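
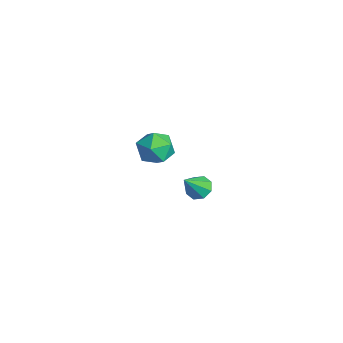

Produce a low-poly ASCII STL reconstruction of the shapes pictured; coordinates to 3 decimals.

solid 
facet normal -0.881 0.466 0.084
outer loop
vertex -0.261 0.066 2.498
vertex -0.487 -0.521 3.38
vertex 0.024 0.428 3.478
endloop
endfacet
facet normal -0.395 0.893 -0.215
outer loop
vertex -0.261 0.066 2.498
vertex 0.024 0.428 3.478
vertex 0.707 0.529 2.644
endloop
endfacet
facet normal -0.152 0.573 -0.805
outer loop
vertex -0.261 0.066 2.498
vertex 0.707 0.529 2.644
vertex 0.619 -0.358 2.03
endloop
endfacet
facet normal -0.489 -0.053 -0.871
outer loop
vertex -0.261 0.066 2.498
vertex 0.619 -0.358 2.03
vertex -0.12 -1.008 2.484
endloop
endfacet
facet normal -0.940 -0.119 -0.320
outer loop
vertex -0.261 0.066 2.498
vertex -0.12 -1.008 2.484
vertex -0.487 -0.521 3.38
endloop
endfacet
facet normal 0.150 0.959 0.239
outer loop
vertex 0.707 0.529 2.644
vertex 0.024 0.428 3.478
vertex 1.08 0.228 3.616
endloop
endfacet
facet normal -0.636 0.267 0.724
outer loop
vertex 0.024 0.428 3.478
vertex -0.487 -0.521 3.38
vertex 0.341 -0.422 4.07
endloop
endfacet
facet normal -0.731 -0.679 0.070
outer loop
vertex -0.487 -0.521 3.38
vertex -0.12 -1.008 2.484
vertex 0.253 -1.309 3.456
endloop
endfacet
facet normal -0.001 -0.572 -0.820
outer loop
vertex -0.12 -1.008 2.484
vertex 0.619 -0.358 2.03
vertex 0.936 -1.208 2.622
endloop
endfacet
facet normal 0.543 0.441 -0.715
outer loop
vertex 0.619 -0.358 2.03
vertex 0.707 0.529 2.644
vertex 1.447 -0.259 2.72
endloop
endfacet
facet normal 0.489 0.053 0.871
outer loop
vertex 1.221 -0.846 3.602
vertex 1.08 0.228 3.616
vertex 0.341 -0.422 4.07
endloop
endfacet
facet normal 0.152 -0.573 0.805
outer loop
vertex 1.221 -0.846 3.602
vertex 0.341 -0.422 4.07
vertex 0.253 -1.309 3.456
endloop
endfacet
facet normal 0.395 -0.893 0.215
outer loop
vertex 1.221 -0.846 3.602
vertex 0.253 -1.309 3.456
vertex 0.936 -1.208 2.622
endloop
endfacet
facet normal 0.881 -0.466 -0.084
outer loop
vertex 1.221 -0.846 3.602
vertex 0.936 -1.208 2.622
vertex 1.447 -0.259 2.72
endloop
endfacet
facet normal 0.940 0.119 0.320
outer loop
vertex 1.221 -0.846 3.602
vertex 1.447 -0.259 2.72
vertex 1.08 0.228 3.616
endloop
endfacet
facet normal 0.001 0.572 0.820
outer loop
vertex 0.341 -0.422 4.07
vertex 1.08 0.228 3.616
vertex 0.024 0.428 3.478
endloop
endfacet
facet normal -0.543 -0.441 0.715
outer loop
vertex 0.253 -1.309 3.456
vertex 0.341 -0.422 4.07
vertex -0.487 -0.521 3.38
endloop
endfacet
facet normal -0.150 -0.959 -0.239
outer loop
vertex 0.936 -1.208 2.622
vertex 0.253 -1.309 3.456
vertex -0.12 -1.008 2.484
endloop
endfacet
facet normal 0.636 -0.267 -0.724
outer loop
vertex 1.447 -0.259 2.72
vertex 0.936 -1.208 2.622
vertex 0.619 -0.358 2.03
endloop
endfacet
facet normal 0.731 0.679 -0.070
outer loop
vertex 1.08 0.228 3.616
vertex 1.447 -0.259 2.72
vertex 0.707 0.529 2.644
endloop
endfacet
facet normal -0.342 0.561 -0.754
outer loop
vertex -2.783 3.585 -3.767
vertex -3.389 3.088 -3.862
vertex -3.263 3.74 -3.434
endloop
endfacet
facet normal 0.594 0.520 0.614
outer loop
vertex -2.783 3.585 -3.767
vertex -3.263 3.74 -3.434
vertex -2.771 2.072 -2.498
endloop
endfacet
facet normal -0.342 0.561 -0.754
outer loop
vertex -3.263 3.74 -3.434
vertex -3.389 3.088 -3.862
vertex -3.818 3.512 -3.352
endloop
endfacet
facet normal -0.065 0.474 0.878
outer loop
vertex -3.263 3.74 -3.434
vertex -3.818 3.512 -3.352
vertex -2.771 2.072 -2.498
endloop
endfacet
facet normal -0.342 0.561 -0.754
outer loop
vertex -3.818 3.512 -3.352
vertex -3.389 3.088 -3.862
vertex -4.121 3.036 -3.569
endloop
endfacet
facet normal -0.609 0.027 0.792
outer loop
vertex -3.818 3.512 -3.352
vertex -4.121 3.036 -3.569
vertex -2.771 2.072 -2.498
endloop
endfacet
facet normal -0.342 0.561 -0.754
outer loop
vertex -4.121 3.036 -3.569
vertex -3.389 3.088 -3.862
vertex -3.995 2.59 -3.958
endloop
endfacet
facet normal -0.722 -0.559 0.407
outer loop
vertex -4.121 3.036 -3.569
vertex -3.995 2.59 -3.958
vertex -2.771 2.072 -2.498
endloop
endfacet
facet normal -0.342 0.562 -0.753
outer loop
vertex -3.995 2.59 -3.958
vertex -3.389 3.088 -3.862
vertex -3.515 2.436 -4.291
endloop
endfacet
facet normal -0.337 -0.940 -0.051
outer loop
vertex -3.995 2.59 -3.958
vertex -3.515 2.436 -4.291
vertex -2.771 2.072 -2.498
endloop
endfacet
facet normal -0.340 0.562 -0.754
outer loop
vertex -3.515 2.436 -4.291
vertex -3.389 3.088 -3.862
vertex -2.961 2.663 -4.372
endloop
endfacet
facet normal 0.320 -0.894 -0.314
outer loop
vertex -3.515 2.436 -4.291
vertex -2.961 2.663 -4.372
vertex -2.771 2.072 -2.498
endloop
endfacet
facet normal -0.342 0.561 -0.754
outer loop
vertex -2.961 2.663 -4.372
vertex -3.389 3.088 -3.862
vertex -2.657 3.139 -4.156
endloop
endfacet
facet normal 0.864 -0.448 -0.229
outer loop
vertex -2.961 2.663 -4.372
vertex -2.657 3.139 -4.156
vertex -2.771 2.072 -2.498
endloop
endfacet
facet normal -0.342 0.561 -0.754
outer loop
vertex -2.657 3.139 -4.156
vertex -3.389 3.088 -3.862
vertex -2.783 3.585 -3.767
endloop
endfacet
facet normal 0.978 0.139 0.157
outer loop
vertex -2.657 3.139 -4.156
vertex -2.783 3.585 -3.767
vertex -2.771 2.072 -2.498
endloop
endfacet

endsolid


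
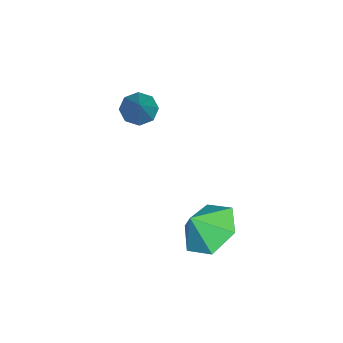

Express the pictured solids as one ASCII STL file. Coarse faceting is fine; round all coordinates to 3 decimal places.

solid 
facet normal -0.282 0.566 -0.775
outer loop
vertex 0.373 2.471 -3.307
vertex -0.643 2.268 -3.086
vertex -0.163 3.106 -2.649
endloop
endfacet
facet normal 0.795 0.043 0.606
outer loop
vertex 0.373 2.471 -3.307
vertex -0.163 3.106 -2.649
vertex -0.357 1.692 -2.294
endloop
endfacet
facet normal -0.281 0.565 -0.775
outer loop
vertex -0.163 3.106 -2.649
vertex -0.643 2.268 -3.086
vertex -1.18 2.903 -2.428
endloop
endfacet
facet normal 0.165 0.219 0.962
outer loop
vertex -0.163 3.106 -2.649
vertex -1.18 2.903 -2.428
vertex -0.357 1.692 -2.294
endloop
endfacet
facet normal -0.281 0.565 -0.775
outer loop
vertex -1.18 2.903 -2.428
vertex -0.643 2.268 -3.086
vertex -1.66 2.065 -2.865
endloop
endfacet
facet normal -0.441 -0.203 0.874
outer loop
vertex -1.18 2.903 -2.428
vertex -1.66 2.065 -2.865
vertex -0.357 1.692 -2.294
endloop
endfacet
facet normal -0.281 0.565 -0.776
outer loop
vertex -1.66 2.065 -2.865
vertex -0.643 2.268 -3.086
vertex -1.124 1.43 -3.522
endloop
endfacet
facet normal -0.418 -0.799 0.432
outer loop
vertex -1.66 2.065 -2.865
vertex -1.124 1.43 -3.522
vertex -0.357 1.692 -2.294
endloop
endfacet
facet normal -0.281 0.565 -0.776
outer loop
vertex -1.124 1.43 -3.522
vertex -0.643 2.268 -3.086
vertex -0.107 1.633 -3.743
endloop
endfacet
facet normal 0.211 -0.975 0.076
outer loop
vertex -1.124 1.43 -3.522
vertex -0.107 1.633 -3.743
vertex -0.357 1.692 -2.294
endloop
endfacet
facet normal -0.282 0.565 -0.776
outer loop
vertex -0.107 1.633 -3.743
vertex -0.643 2.268 -3.086
vertex 0.373 2.471 -3.307
endloop
endfacet
facet normal 0.817 -0.553 0.163
outer loop
vertex -0.107 1.633 -3.743
vertex 0.373 2.471 -3.307
vertex -0.357 1.692 -2.294
endloop
endfacet
facet normal -0.683 -0.122 -0.720
outer loop
vertex -2.989 -0.275 -0.359
vertex -3.435 -0.359 0.078
vertex -3.2 0.138 -0.229
endloop
endfacet
facet normal 0.757 0.514 -0.403
outer loop
vertex -2.989 -0.275 -0.359
vertex -3.2 0.138 -0.229
vertex -2.125 -0.121 1.462
endloop
endfacet
facet normal -0.681 -0.124 -0.722
outer loop
vertex -3.2 0.138 -0.229
vertex -3.435 -0.359 0.078
vertex -3.55 0.26 0.08
endloop
endfacet
facet normal 0.296 0.954 -0.042
outer loop
vertex -3.2 0.138 -0.229
vertex -3.55 0.26 0.08
vertex -2.125 -0.121 1.462
endloop
endfacet
facet normal -0.683 -0.124 -0.720
outer loop
vertex -3.55 0.26 0.08
vertex -3.435 -0.359 0.078
vertex -3.831 0.019 0.388
endloop
endfacet
facet normal -0.223 0.856 0.466
outer loop
vertex -3.55 0.26 0.08
vertex -3.831 0.019 0.388
vertex -2.125 -0.121 1.462
endloop
endfacet
facet normal -0.682 -0.124 -0.720
outer loop
vertex -3.831 0.019 0.388
vertex -3.435 -0.359 0.078
vertex -3.881 -0.443 0.515
endloop
endfacet
facet normal -0.495 0.280 0.823
outer loop
vertex -3.831 0.019 0.388
vertex -3.881 -0.443 0.515
vertex -2.125 -0.121 1.462
endloop
endfacet
facet normal -0.682 -0.125 -0.720
outer loop
vertex -3.881 -0.443 0.515
vertex -3.435 -0.359 0.078
vertex -3.669 -0.857 0.386
endloop
endfacet
facet normal -0.362 -0.441 0.821
outer loop
vertex -3.881 -0.443 0.515
vertex -3.669 -0.857 0.386
vertex -2.125 -0.121 1.462
endloop
endfacet
facet normal -0.683 -0.124 -0.720
outer loop
vertex -3.669 -0.857 0.386
vertex -3.435 -0.359 0.078
vertex -3.32 -0.979 0.076
endloop
endfacet
facet normal 0.100 -0.882 0.460
outer loop
vertex -3.669 -0.857 0.386
vertex -3.32 -0.979 0.076
vertex -2.125 -0.121 1.462
endloop
endfacet
facet normal -0.682 -0.124 -0.721
outer loop
vertex -3.32 -0.979 0.076
vertex -3.435 -0.359 0.078
vertex -3.038 -0.738 -0.232
endloop
endfacet
facet normal 0.618 -0.784 -0.048
outer loop
vertex -3.32 -0.979 0.076
vertex -3.038 -0.738 -0.232
vertex -2.125 -0.121 1.462
endloop
endfacet
facet normal -0.682 -0.125 -0.720
outer loop
vertex -3.038 -0.738 -0.232
vertex -3.435 -0.359 0.078
vertex -2.989 -0.275 -0.359
endloop
endfacet
facet normal 0.891 -0.205 -0.405
outer loop
vertex -3.038 -0.738 -0.232
vertex -2.989 -0.275 -0.359
vertex -2.125 -0.121 1.462
endloop
endfacet

endsolid


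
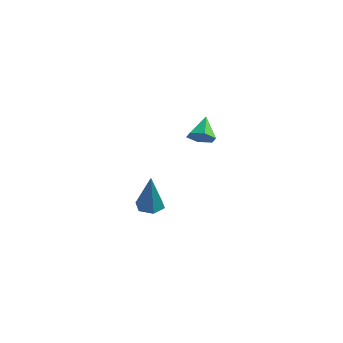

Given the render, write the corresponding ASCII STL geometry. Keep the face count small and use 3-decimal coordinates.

solid 
facet normal -0.123 0.135 -0.983
outer loop
vertex -1.562 1.831 -3.96
vertex -2.233 1.605 -3.907
vertex -2.083 2.295 -3.831
endloop
endfacet
facet normal 0.676 0.679 0.288
outer loop
vertex -1.562 1.831 -3.96
vertex -2.083 2.295 -3.831
vertex -1.967 1.315 -1.793
endloop
endfacet
facet normal -0.123 0.135 -0.983
outer loop
vertex -2.083 2.295 -3.831
vertex -2.233 1.605 -3.907
vertex -2.754 2.069 -3.778
endloop
endfacet
facet normal -0.257 0.865 0.431
outer loop
vertex -2.083 2.295 -3.831
vertex -2.754 2.069 -3.778
vertex -1.967 1.315 -1.793
endloop
endfacet
facet normal -0.123 0.135 -0.983
outer loop
vertex -2.754 2.069 -3.778
vertex -2.233 1.605 -3.907
vertex -2.904 1.379 -3.854
endloop
endfacet
facet normal -0.898 0.150 0.413
outer loop
vertex -2.754 2.069 -3.778
vertex -2.904 1.379 -3.854
vertex -1.967 1.315 -1.793
endloop
endfacet
facet normal -0.123 0.135 -0.983
outer loop
vertex -2.904 1.379 -3.854
vertex -2.233 1.605 -3.907
vertex -2.382 0.915 -3.983
endloop
endfacet
facet normal -0.607 -0.753 0.253
outer loop
vertex -2.904 1.379 -3.854
vertex -2.382 0.915 -3.983
vertex -1.967 1.315 -1.793
endloop
endfacet
facet normal -0.123 0.135 -0.983
outer loop
vertex -2.382 0.915 -3.983
vertex -2.233 1.605 -3.907
vertex -1.711 1.141 -4.036
endloop
endfacet
facet normal 0.325 -0.939 0.110
outer loop
vertex -2.382 0.915 -3.983
vertex -1.711 1.141 -4.036
vertex -1.967 1.315 -1.793
endloop
endfacet
facet normal -0.123 0.135 -0.983
outer loop
vertex -1.711 1.141 -4.036
vertex -2.233 1.605 -3.907
vertex -1.562 1.831 -3.96
endloop
endfacet
facet normal 0.966 -0.223 0.128
outer loop
vertex -1.711 1.141 -4.036
vertex -1.562 1.831 -3.96
vertex -1.967 1.315 -1.793
endloop
endfacet
facet normal 0.304 -0.745 -0.594
outer loop
vertex 2.005 -0.204 3.256
vertex 1.643 0.057 2.743
vertex 2.289 0.247 2.835
endloop
endfacet
facet normal 0.649 0.259 0.715
outer loop
vertex 2.005 -0.204 3.256
vertex 2.289 0.247 2.835
vertex 1.257 1.003 3.497
endloop
endfacet
facet normal 0.304 -0.745 -0.594
outer loop
vertex 2.289 0.247 2.835
vertex 1.643 0.057 2.743
vertex 1.927 0.508 2.322
endloop
endfacet
facet normal 0.589 0.808 -0.005
outer loop
vertex 2.289 0.247 2.835
vertex 1.927 0.508 2.322
vertex 1.257 1.003 3.497
endloop
endfacet
facet normal 0.304 -0.745 -0.594
outer loop
vertex 1.927 0.508 2.322
vertex 1.643 0.057 2.743
vertex 1.281 0.318 2.23
endloop
endfacet
facet normal -0.187 0.863 -0.470
outer loop
vertex 1.927 0.508 2.322
vertex 1.281 0.318 2.23
vertex 1.257 1.003 3.497
endloop
endfacet
facet normal 0.304 -0.745 -0.593
outer loop
vertex 1.281 0.318 2.23
vertex 1.643 0.057 2.743
vertex 0.996 -0.134 2.652
endloop
endfacet
facet normal -0.904 0.368 -0.216
outer loop
vertex 1.281 0.318 2.23
vertex 0.996 -0.134 2.652
vertex 1.257 1.003 3.497
endloop
endfacet
facet normal 0.304 -0.745 -0.593
outer loop
vertex 0.996 -0.134 2.652
vertex 1.643 0.057 2.743
vertex 1.358 -0.395 3.165
endloop
endfacet
facet normal -0.845 -0.181 0.504
outer loop
vertex 0.996 -0.134 2.652
vertex 1.358 -0.395 3.165
vertex 1.257 1.003 3.497
endloop
endfacet
facet normal 0.304 -0.745 -0.593
outer loop
vertex 1.358 -0.395 3.165
vertex 1.643 0.057 2.743
vertex 2.005 -0.204 3.256
endloop
endfacet
facet normal -0.067 -0.235 0.970
outer loop
vertex 1.358 -0.395 3.165
vertex 2.005 -0.204 3.256
vertex 1.257 1.003 3.497
endloop
endfacet

endsolid


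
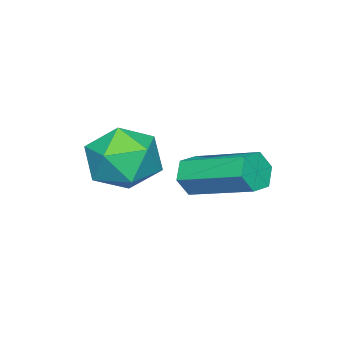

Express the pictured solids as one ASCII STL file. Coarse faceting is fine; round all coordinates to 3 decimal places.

solid 
facet normal -0.042 -0.937 -0.348
outer loop
vertex 2.601 1.504 -4.776
vertex 2.184 1.342 -4.29
vertex 1.95 1.566 -4.865
endloop
endfacet
facet normal 0.159 0.337 -0.928
outer loop
vertex 2.601 1.504 -4.776
vertex 1.95 1.566 -4.865
vertex 2.692 3.499 -4.036
endloop
endfacet
facet normal 0.158 0.337 -0.928
outer loop
vertex 2.692 3.499 -4.036
vertex 1.95 1.566 -4.865
vertex 2.041 3.562 -4.124
endloop
endfacet
facet normal 0.044 0.937 0.348
outer loop
vertex 2.692 3.499 -4.036
vertex 2.041 3.562 -4.124
vertex 2.276 3.338 -3.55
endloop
endfacet
facet normal -0.043 -0.937 -0.347
outer loop
vertex 1.95 1.566 -4.865
vertex 2.184 1.342 -4.29
vertex 1.533 1.405 -4.379
endloop
endfacet
facet normal -0.774 0.251 -0.581
outer loop
vertex 1.95 1.566 -4.865
vertex 1.533 1.405 -4.379
vertex 2.041 3.562 -4.124
endloop
endfacet
facet normal -0.775 0.251 -0.580
outer loop
vertex 2.041 3.562 -4.124
vertex 1.533 1.405 -4.379
vertex 1.625 3.4 -3.638
endloop
endfacet
facet normal 0.042 0.936 0.348
outer loop
vertex 2.041 3.562 -4.124
vertex 1.625 3.4 -3.638
vertex 2.276 3.338 -3.55
endloop
endfacet
facet normal -0.043 -0.937 -0.347
outer loop
vertex 1.533 1.405 -4.379
vertex 2.184 1.342 -4.29
vertex 1.768 1.181 -3.804
endloop
endfacet
facet normal -0.934 -0.086 0.348
outer loop
vertex 1.533 1.405 -4.379
vertex 1.768 1.181 -3.804
vertex 1.625 3.4 -3.638
endloop
endfacet
facet normal -0.934 -0.086 0.347
outer loop
vertex 1.625 3.4 -3.638
vertex 1.768 1.181 -3.804
vertex 1.859 3.176 -3.064
endloop
endfacet
facet normal 0.042 0.936 0.348
outer loop
vertex 1.625 3.4 -3.638
vertex 1.859 3.176 -3.064
vertex 2.276 3.338 -3.55
endloop
endfacet
facet normal -0.044 -0.937 -0.348
outer loop
vertex 1.768 1.181 -3.804
vertex 2.184 1.342 -4.29
vertex 2.419 1.118 -3.716
endloop
endfacet
facet normal -0.158 -0.337 0.928
outer loop
vertex 1.768 1.181 -3.804
vertex 2.419 1.118 -3.716
vertex 1.859 3.176 -3.064
endloop
endfacet
facet normal -0.159 -0.337 0.928
outer loop
vertex 1.859 3.176 -3.064
vertex 2.419 1.118 -3.716
vertex 2.51 3.114 -2.975
endloop
endfacet
facet normal 0.042 0.937 0.348
outer loop
vertex 1.859 3.176 -3.064
vertex 2.51 3.114 -2.975
vertex 2.276 3.338 -3.55
endloop
endfacet
facet normal -0.042 -0.936 -0.348
outer loop
vertex 2.419 1.118 -3.716
vertex 2.184 1.342 -4.29
vertex 2.835 1.28 -4.202
endloop
endfacet
facet normal 0.775 -0.251 0.580
outer loop
vertex 2.419 1.118 -3.716
vertex 2.835 1.28 -4.202
vertex 2.51 3.114 -2.975
endloop
endfacet
facet normal 0.774 -0.251 0.581
outer loop
vertex 2.51 3.114 -2.975
vertex 2.835 1.28 -4.202
vertex 2.927 3.275 -3.461
endloop
endfacet
facet normal 0.043 0.937 0.347
outer loop
vertex 2.51 3.114 -2.975
vertex 2.927 3.275 -3.461
vertex 2.276 3.338 -3.55
endloop
endfacet
facet normal -0.042 -0.936 -0.348
outer loop
vertex 2.835 1.28 -4.202
vertex 2.184 1.342 -4.29
vertex 2.601 1.504 -4.776
endloop
endfacet
facet normal 0.934 0.086 -0.347
outer loop
vertex 2.835 1.28 -4.202
vertex 2.601 1.504 -4.776
vertex 2.927 3.275 -3.461
endloop
endfacet
facet normal 0.934 0.086 -0.348
outer loop
vertex 2.927 3.275 -3.461
vertex 2.601 1.504 -4.776
vertex 2.692 3.499 -4.036
endloop
endfacet
facet normal 0.043 0.937 0.347
outer loop
vertex 2.927 3.275 -3.461
vertex 2.692 3.499 -4.036
vertex 2.276 3.338 -3.55
endloop
endfacet
facet normal -0.604 -0.198 0.772
outer loop
vertex 2.838 0.601 -2.79
vertex 2.984 -0.502 -2.958
vertex 3.677 0.059 -2.272
endloop
endfacet
facet normal -0.262 0.423 0.867
outer loop
vertex 2.838 0.601 -2.79
vertex 3.677 0.059 -2.272
vertex 3.854 1.078 -2.715
endloop
endfacet
facet normal -0.422 0.849 0.318
outer loop
vertex 2.838 0.601 -2.79
vertex 3.854 1.078 -2.715
vertex 3.27 1.147 -3.674
endloop
endfacet
facet normal -0.862 0.493 -0.117
outer loop
vertex 2.838 0.601 -2.79
vertex 3.27 1.147 -3.674
vertex 2.732 0.17 -3.824
endloop
endfacet
facet normal -0.974 -0.154 0.164
outer loop
vertex 2.838 0.601 -2.79
vertex 2.732 0.17 -3.824
vertex 2.984 -0.502 -2.958
endloop
endfacet
facet normal 0.439 0.293 0.849
outer loop
vertex 3.854 1.078 -2.715
vertex 3.677 0.059 -2.272
vertex 4.628 0.27 -2.836
endloop
endfacet
facet normal -0.114 -0.710 0.695
outer loop
vertex 3.677 0.059 -2.272
vertex 2.984 -0.502 -2.958
vertex 4.09 -0.707 -2.986
endloop
endfacet
facet normal -0.713 -0.639 -0.289
outer loop
vertex 2.984 -0.502 -2.958
vertex 2.732 0.17 -3.824
vertex 3.506 -0.638 -3.945
endloop
endfacet
facet normal -0.531 0.407 -0.743
outer loop
vertex 2.732 0.17 -3.824
vertex 3.27 1.147 -3.674
vertex 3.683 0.381 -4.388
endloop
endfacet
facet normal 0.181 0.983 -0.040
outer loop
vertex 3.27 1.147 -3.674
vertex 3.854 1.078 -2.715
vertex 4.376 0.942 -3.702
endloop
endfacet
facet normal 0.862 -0.493 0.117
outer loop
vertex 4.522 -0.161 -3.87
vertex 4.628 0.27 -2.836
vertex 4.09 -0.707 -2.986
endloop
endfacet
facet normal 0.422 -0.849 -0.318
outer loop
vertex 4.522 -0.161 -3.87
vertex 4.09 -0.707 -2.986
vertex 3.506 -0.638 -3.945
endloop
endfacet
facet normal 0.262 -0.423 -0.867
outer loop
vertex 4.522 -0.161 -3.87
vertex 3.506 -0.638 -3.945
vertex 3.683 0.381 -4.388
endloop
endfacet
facet normal 0.604 0.198 -0.772
outer loop
vertex 4.522 -0.161 -3.87
vertex 3.683 0.381 -4.388
vertex 4.376 0.942 -3.702
endloop
endfacet
facet normal 0.974 0.154 -0.164
outer loop
vertex 4.522 -0.161 -3.87
vertex 4.376 0.942 -3.702
vertex 4.628 0.27 -2.836
endloop
endfacet
facet normal 0.531 -0.407 0.743
outer loop
vertex 4.09 -0.707 -2.986
vertex 4.628 0.27 -2.836
vertex 3.677 0.059 -2.272
endloop
endfacet
facet normal -0.181 -0.983 0.040
outer loop
vertex 3.506 -0.638 -3.945
vertex 4.09 -0.707 -2.986
vertex 2.984 -0.502 -2.958
endloop
endfacet
facet normal -0.439 -0.293 -0.849
outer loop
vertex 3.683 0.381 -4.388
vertex 3.506 -0.638 -3.945
vertex 2.732 0.17 -3.824
endloop
endfacet
facet normal 0.114 0.710 -0.695
outer loop
vertex 4.376 0.942 -3.702
vertex 3.683 0.381 -4.388
vertex 3.27 1.147 -3.674
endloop
endfacet
facet normal 0.713 0.639 0.289
outer loop
vertex 4.628 0.27 -2.836
vertex 4.376 0.942 -3.702
vertex 3.854 1.078 -2.715
endloop
endfacet

endsolid


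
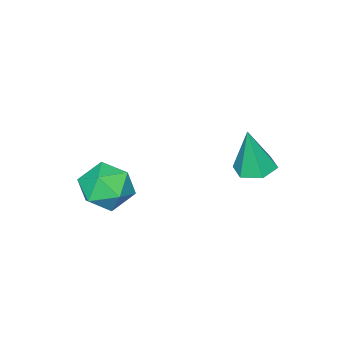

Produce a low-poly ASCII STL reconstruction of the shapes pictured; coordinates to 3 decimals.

solid 
facet normal -0.138 0.091 -0.986
outer loop
vertex -1.949 3.969 -0.463
vertex -2.731 3.986 -0.352
vertex -2.317 4.659 -0.348
endloop
endfacet
facet normal 0.869 0.420 0.262
outer loop
vertex -1.949 3.969 -0.463
vertex -2.317 4.659 -0.348
vertex -2.469 3.814 1.512
endloop
endfacet
facet normal -0.138 0.091 -0.986
outer loop
vertex -2.317 4.659 -0.348
vertex -2.731 3.986 -0.352
vertex -3.099 4.675 -0.237
endloop
endfacet
facet normal 0.078 0.905 0.418
outer loop
vertex -2.317 4.659 -0.348
vertex -3.099 4.675 -0.237
vertex -2.469 3.814 1.512
endloop
endfacet
facet normal -0.138 0.091 -0.986
outer loop
vertex -3.099 4.675 -0.237
vertex -2.731 3.986 -0.352
vertex -3.513 4.002 -0.241
endloop
endfacet
facet normal -0.743 0.454 0.491
outer loop
vertex -3.099 4.675 -0.237
vertex -3.513 4.002 -0.241
vertex -2.469 3.814 1.512
endloop
endfacet
facet normal -0.138 0.091 -0.986
outer loop
vertex -3.513 4.002 -0.241
vertex -2.731 3.986 -0.352
vertex -3.144 3.313 -0.356
endloop
endfacet
facet normal -0.774 -0.483 0.409
outer loop
vertex -3.513 4.002 -0.241
vertex -3.144 3.313 -0.356
vertex -2.469 3.814 1.512
endloop
endfacet
facet normal -0.138 0.091 -0.986
outer loop
vertex -3.144 3.313 -0.356
vertex -2.731 3.986 -0.352
vertex -2.362 3.296 -0.467
endloop
endfacet
facet normal 0.015 -0.967 0.254
outer loop
vertex -3.144 3.313 -0.356
vertex -2.362 3.296 -0.467
vertex -2.469 3.814 1.512
endloop
endfacet
facet normal -0.138 0.091 -0.986
outer loop
vertex -2.362 3.296 -0.467
vertex -2.731 3.986 -0.352
vertex -1.949 3.969 -0.463
endloop
endfacet
facet normal 0.838 -0.515 0.180
outer loop
vertex -2.362 3.296 -0.467
vertex -1.949 3.969 -0.463
vertex -2.469 3.814 1.512
endloop
endfacet
facet normal -0.682 -0.653 0.330
outer loop
vertex 0.106 0.556 -0.741
vertex 0.761 -0.264 -1.009
vertex 0.819 0.175 -0.02
endloop
endfacet
facet normal -0.721 -0.040 0.692
outer loop
vertex 0.106 0.556 -0.741
vertex 0.819 0.175 -0.02
vertex 0.666 1.242 -0.118
endloop
endfacet
facet normal -0.845 0.485 0.225
outer loop
vertex 0.106 0.556 -0.741
vertex 0.666 1.242 -0.118
vertex 0.514 1.464 -1.167
endloop
endfacet
facet normal -0.883 0.197 -0.426
outer loop
vertex 0.106 0.556 -0.741
vertex 0.514 1.464 -1.167
vertex 0.572 0.533 -1.718
endloop
endfacet
facet normal -0.783 -0.507 -0.361
outer loop
vertex 0.106 0.556 -0.741
vertex 0.572 0.533 -1.718
vertex 0.761 -0.264 -1.009
endloop
endfacet
facet normal -0.084 0.079 0.993
outer loop
vertex 0.666 1.242 -0.118
vertex 0.819 0.175 -0.02
vertex 1.668 0.847 -0.002
endloop
endfacet
facet normal -0.022 -0.913 0.407
outer loop
vertex 0.819 0.175 -0.02
vertex 0.761 -0.264 -1.009
vertex 1.726 -0.084 -0.553
endloop
endfacet
facet normal -0.185 -0.677 -0.712
outer loop
vertex 0.761 -0.264 -1.009
vertex 0.572 0.533 -1.718
vertex 1.574 0.138 -1.602
endloop
endfacet
facet normal -0.348 0.461 -0.816
outer loop
vertex 0.572 0.533 -1.718
vertex 0.514 1.464 -1.167
vertex 1.421 1.205 -1.7
endloop
endfacet
facet normal -0.286 0.928 0.238
outer loop
vertex 0.514 1.464 -1.167
vertex 0.666 1.242 -0.118
vertex 1.479 1.644 -0.711
endloop
endfacet
facet normal 0.883 -0.197 0.426
outer loop
vertex 2.134 0.824 -0.979
vertex 1.668 0.847 -0.002
vertex 1.726 -0.084 -0.553
endloop
endfacet
facet normal 0.845 -0.485 -0.225
outer loop
vertex 2.134 0.824 -0.979
vertex 1.726 -0.084 -0.553
vertex 1.574 0.138 -1.602
endloop
endfacet
facet normal 0.721 0.040 -0.692
outer loop
vertex 2.134 0.824 -0.979
vertex 1.574 0.138 -1.602
vertex 1.421 1.205 -1.7
endloop
endfacet
facet normal 0.682 0.653 -0.330
outer loop
vertex 2.134 0.824 -0.979
vertex 1.421 1.205 -1.7
vertex 1.479 1.644 -0.711
endloop
endfacet
facet normal 0.783 0.507 0.361
outer loop
vertex 2.134 0.824 -0.979
vertex 1.479 1.644 -0.711
vertex 1.668 0.847 -0.002
endloop
endfacet
facet normal 0.348 -0.461 0.816
outer loop
vertex 1.726 -0.084 -0.553
vertex 1.668 0.847 -0.002
vertex 0.819 0.175 -0.02
endloop
endfacet
facet normal 0.286 -0.928 -0.238
outer loop
vertex 1.574 0.138 -1.602
vertex 1.726 -0.084 -0.553
vertex 0.761 -0.264 -1.009
endloop
endfacet
facet normal 0.084 -0.079 -0.993
outer loop
vertex 1.421 1.205 -1.7
vertex 1.574 0.138 -1.602
vertex 0.572 0.533 -1.718
endloop
endfacet
facet normal 0.022 0.913 -0.407
outer loop
vertex 1.479 1.644 -0.711
vertex 1.421 1.205 -1.7
vertex 0.514 1.464 -1.167
endloop
endfacet
facet normal 0.185 0.677 0.712
outer loop
vertex 1.668 0.847 -0.002
vertex 1.479 1.644 -0.711
vertex 0.666 1.242 -0.118
endloop
endfacet

endsolid


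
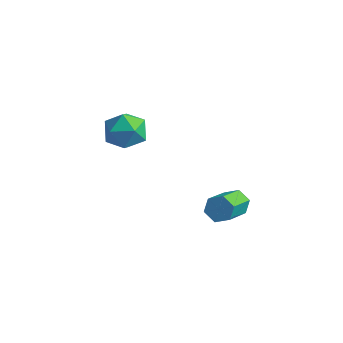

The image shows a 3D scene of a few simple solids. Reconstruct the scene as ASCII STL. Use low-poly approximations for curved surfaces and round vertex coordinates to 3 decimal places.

solid 
facet normal -0.213 0.843 -0.494
outer loop
vertex 2.421 -1.664 -4.672
vertex 1.822 -1.628 -4.352
vertex 2.37 -1.331 -4.082
endloop
endfacet
facet normal 0.974 0.222 -0.041
outer loop
vertex 2.421 -1.664 -4.672
vertex 2.37 -1.331 -4.082
vertex 2.837 -3.307 -3.708
endloop
endfacet
facet normal 0.974 0.222 -0.043
outer loop
vertex 2.837 -3.307 -3.708
vertex 2.37 -1.331 -4.082
vertex 2.787 -2.974 -3.118
endloop
endfacet
facet normal 0.215 -0.843 0.494
outer loop
vertex 2.837 -3.307 -3.708
vertex 2.787 -2.974 -3.118
vertex 2.238 -3.272 -3.388
endloop
endfacet
facet normal -0.213 0.843 -0.494
outer loop
vertex 2.37 -1.331 -4.082
vertex 1.822 -1.628 -4.352
vertex 1.771 -1.295 -3.762
endloop
endfacet
facet normal 0.423 0.536 0.731
outer loop
vertex 2.37 -1.331 -4.082
vertex 1.771 -1.295 -3.762
vertex 2.787 -2.974 -3.118
endloop
endfacet
facet normal 0.423 0.536 0.731
outer loop
vertex 2.787 -2.974 -3.118
vertex 1.771 -1.295 -3.762
vertex 2.188 -2.938 -2.798
endloop
endfacet
facet normal 0.214 -0.842 0.495
outer loop
vertex 2.787 -2.974 -3.118
vertex 2.188 -2.938 -2.798
vertex 2.238 -3.272 -3.388
endloop
endfacet
facet normal -0.215 0.842 -0.494
outer loop
vertex 1.771 -1.295 -3.762
vertex 1.822 -1.628 -4.352
vertex 1.223 -1.593 -4.032
endloop
endfacet
facet normal -0.551 0.314 0.773
outer loop
vertex 1.771 -1.295 -3.762
vertex 1.223 -1.593 -4.032
vertex 2.188 -2.938 -2.798
endloop
endfacet
facet normal -0.551 0.314 0.773
outer loop
vertex 2.188 -2.938 -2.798
vertex 1.223 -1.593 -4.032
vertex 1.639 -3.236 -3.068
endloop
endfacet
facet normal 0.214 -0.842 0.495
outer loop
vertex 2.188 -2.938 -2.798
vertex 1.639 -3.236 -3.068
vertex 2.238 -3.272 -3.388
endloop
endfacet
facet normal -0.215 0.843 -0.494
outer loop
vertex 1.223 -1.593 -4.032
vertex 1.822 -1.628 -4.352
vertex 1.273 -1.926 -4.622
endloop
endfacet
facet normal -0.974 -0.222 0.043
outer loop
vertex 1.223 -1.593 -4.032
vertex 1.273 -1.926 -4.622
vertex 1.639 -3.236 -3.068
endloop
endfacet
facet normal -0.974 -0.223 0.042
outer loop
vertex 1.639 -3.236 -3.068
vertex 1.273 -1.926 -4.622
vertex 1.69 -3.569 -3.658
endloop
endfacet
facet normal 0.213 -0.843 0.494
outer loop
vertex 1.639 -3.236 -3.068
vertex 1.69 -3.569 -3.658
vertex 2.238 -3.272 -3.388
endloop
endfacet
facet normal -0.214 0.842 -0.495
outer loop
vertex 1.273 -1.926 -4.622
vertex 1.822 -1.628 -4.352
vertex 1.872 -1.962 -4.942
endloop
endfacet
facet normal -0.423 -0.536 -0.731
outer loop
vertex 1.273 -1.926 -4.622
vertex 1.872 -1.962 -4.942
vertex 1.69 -3.569 -3.658
endloop
endfacet
facet normal -0.423 -0.536 -0.731
outer loop
vertex 1.69 -3.569 -3.658
vertex 1.872 -1.962 -4.942
vertex 2.289 -3.605 -3.978
endloop
endfacet
facet normal 0.213 -0.843 0.494
outer loop
vertex 1.69 -3.569 -3.658
vertex 2.289 -3.605 -3.978
vertex 2.238 -3.272 -3.388
endloop
endfacet
facet normal -0.214 0.842 -0.495
outer loop
vertex 1.872 -1.962 -4.942
vertex 1.822 -1.628 -4.352
vertex 2.421 -1.664 -4.672
endloop
endfacet
facet normal 0.551 -0.314 -0.773
outer loop
vertex 1.872 -1.962 -4.942
vertex 2.421 -1.664 -4.672
vertex 2.289 -3.605 -3.978
endloop
endfacet
facet normal 0.551 -0.314 -0.773
outer loop
vertex 2.289 -3.605 -3.978
vertex 2.421 -1.664 -4.672
vertex 2.837 -3.307 -3.708
endloop
endfacet
facet normal 0.215 -0.842 0.494
outer loop
vertex 2.289 -3.605 -3.978
vertex 2.837 -3.307 -3.708
vertex 2.238 -3.272 -3.388
endloop
endfacet
facet normal -0.680 0.215 0.700
outer loop
vertex -3.85 -1.908 -1.259
vertex -4.203 -2.91 -1.294
vertex -3.426 -2.644 -0.621
endloop
endfacet
facet normal -0.098 0.619 0.779
outer loop
vertex -3.85 -1.908 -1.259
vertex -3.426 -2.644 -0.621
vertex -2.8 -1.936 -1.105
endloop
endfacet
facet normal 0.001 0.985 0.174
outer loop
vertex -3.85 -1.908 -1.259
vertex -2.8 -1.936 -1.105
vertex -3.19 -1.764 -2.078
endloop
endfacet
facet normal -0.522 0.806 -0.279
outer loop
vertex -3.85 -1.908 -1.259
vertex -3.19 -1.764 -2.078
vertex -4.057 -2.366 -2.195
endloop
endfacet
facet normal -0.943 0.330 0.047
outer loop
vertex -3.85 -1.908 -1.259
vertex -4.057 -2.366 -2.195
vertex -4.203 -2.91 -1.294
endloop
endfacet
facet normal 0.461 0.186 0.868
outer loop
vertex -2.8 -1.936 -1.105
vertex -3.426 -2.644 -0.621
vertex -2.503 -2.954 -1.045
endloop
endfacet
facet normal -0.481 -0.469 0.741
outer loop
vertex -3.426 -2.644 -0.621
vertex -4.203 -2.91 -1.294
vertex -3.37 -3.556 -1.162
endloop
endfacet
facet normal -0.905 -0.283 -0.317
outer loop
vertex -4.203 -2.91 -1.294
vertex -4.057 -2.366 -2.195
vertex -3.76 -3.384 -2.135
endloop
endfacet
facet normal -0.224 0.487 -0.844
outer loop
vertex -4.057 -2.366 -2.195
vertex -3.19 -1.764 -2.078
vertex -3.134 -2.676 -2.619
endloop
endfacet
facet normal 0.620 0.777 -0.111
outer loop
vertex -3.19 -1.764 -2.078
vertex -2.8 -1.936 -1.105
vertex -2.357 -2.41 -1.946
endloop
endfacet
facet normal 0.522 -0.806 0.279
outer loop
vertex -2.71 -3.412 -1.981
vertex -2.503 -2.954 -1.045
vertex -3.37 -3.556 -1.162
endloop
endfacet
facet normal -0.001 -0.985 -0.174
outer loop
vertex -2.71 -3.412 -1.981
vertex -3.37 -3.556 -1.162
vertex -3.76 -3.384 -2.135
endloop
endfacet
facet normal 0.098 -0.619 -0.779
outer loop
vertex -2.71 -3.412 -1.981
vertex -3.76 -3.384 -2.135
vertex -3.134 -2.676 -2.619
endloop
endfacet
facet normal 0.680 -0.215 -0.700
outer loop
vertex -2.71 -3.412 -1.981
vertex -3.134 -2.676 -2.619
vertex -2.357 -2.41 -1.946
endloop
endfacet
facet normal 0.943 -0.330 -0.047
outer loop
vertex -2.71 -3.412 -1.981
vertex -2.357 -2.41 -1.946
vertex -2.503 -2.954 -1.045
endloop
endfacet
facet normal 0.224 -0.487 0.844
outer loop
vertex -3.37 -3.556 -1.162
vertex -2.503 -2.954 -1.045
vertex -3.426 -2.644 -0.621
endloop
endfacet
facet normal -0.620 -0.777 0.111
outer loop
vertex -3.76 -3.384 -2.135
vertex -3.37 -3.556 -1.162
vertex -4.203 -2.91 -1.294
endloop
endfacet
facet normal -0.461 -0.186 -0.868
outer loop
vertex -3.134 -2.676 -2.619
vertex -3.76 -3.384 -2.135
vertex -4.057 -2.366 -2.195
endloop
endfacet
facet normal 0.481 0.469 -0.741
outer loop
vertex -2.357 -2.41 -1.946
vertex -3.134 -2.676 -2.619
vertex -3.19 -1.764 -2.078
endloop
endfacet
facet normal 0.905 0.283 0.317
outer loop
vertex -2.503 -2.954 -1.045
vertex -2.357 -2.41 -1.946
vertex -2.8 -1.936 -1.105
endloop
endfacet

endsolid


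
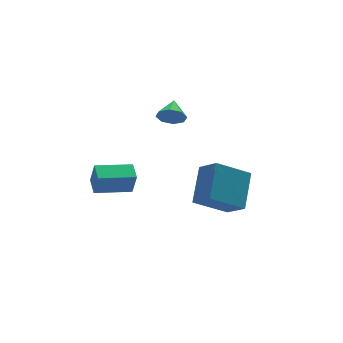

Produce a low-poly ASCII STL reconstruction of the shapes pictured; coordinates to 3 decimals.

solid 
facet normal -0.529 -0.632 -0.567
outer loop
vertex 3.27 -4.609 -2.89
vertex 1.613 -4.184 -1.816
vertex 2.96 -3.542 -3.79
endloop
endfacet
facet normal 0.820 -0.210 -0.532
outer loop
vertex 4.087 -2.196 -2.584
vertex 3.27 -4.609 -2.89
vertex 2.96 -3.542 -3.79
endloop
endfacet
facet normal -0.529 -0.632 -0.566
outer loop
vertex 2.96 -3.542 -3.79
vertex 1.613 -4.184 -1.816
vertex 1.303 -3.117 -2.717
endloop
endfacet
facet normal -0.217 0.746 -0.630
outer loop
vertex 1.303 -3.117 -2.717
vertex 4.087 -2.196 -2.584
vertex 2.96 -3.542 -3.79
endloop
endfacet
facet normal 0.217 -0.746 0.630
outer loop
vertex 3.27 -4.609 -2.89
vertex 2.74 -2.838 -0.61
vertex 1.613 -4.184 -1.816
endloop
endfacet
facet normal 0.821 -0.210 -0.531
outer loop
vertex 4.397 -3.263 -1.683
vertex 3.27 -4.609 -2.89
vertex 4.087 -2.196 -2.584
endloop
endfacet
facet normal 0.216 -0.746 0.630
outer loop
vertex 4.397 -3.263 -1.683
vertex 2.74 -2.838 -0.61
vertex 3.27 -4.609 -2.89
endloop
endfacet
facet normal -0.820 0.211 0.532
outer loop
vertex 1.613 -4.184 -1.816
vertex 2.74 -2.838 -0.61
vertex 1.303 -3.117 -2.717
endloop
endfacet
facet normal -0.217 0.746 -0.630
outer loop
vertex 2.43 -1.771 -1.51
vertex 4.087 -2.196 -2.584
vertex 1.303 -3.117 -2.717
endloop
endfacet
facet normal -0.820 0.210 0.532
outer loop
vertex 1.303 -3.117 -2.717
vertex 2.74 -2.838 -0.61
vertex 2.43 -1.771 -1.51
endloop
endfacet
facet normal 0.529 0.632 0.566
outer loop
vertex 2.43 -1.771 -1.51
vertex 4.397 -3.263 -1.683
vertex 4.087 -2.196 -2.584
endloop
endfacet
facet normal 0.529 0.632 0.567
outer loop
vertex 2.74 -2.838 -0.61
vertex 4.397 -3.263 -1.683
vertex 2.43 -1.771 -1.51
endloop
endfacet
facet normal -0.548 -0.753 -0.363
outer loop
vertex 0.874 -2.791 3.613
vertex 0.606 -2.348 3.098
vertex 1.183 -2.792 3.148
endloop
endfacet
facet normal 0.820 -0.171 0.546
outer loop
vertex 0.874 -2.791 3.613
vertex 1.183 -2.792 3.148
vertex 1.214 -1.512 3.502
endloop
endfacet
facet normal -0.548 -0.753 -0.364
outer loop
vertex 1.183 -2.792 3.148
vertex 0.606 -2.348 3.098
vertex 1.155 -2.533 2.654
endloop
endfacet
facet normal 0.998 -0.007 -0.060
outer loop
vertex 1.183 -2.792 3.148
vertex 1.155 -2.533 2.654
vertex 1.214 -1.512 3.502
endloop
endfacet
facet normal -0.548 -0.754 -0.363
outer loop
vertex 1.155 -2.533 2.654
vertex 0.606 -2.348 3.098
vertex 0.805 -2.166 2.42
endloop
endfacet
facet normal 0.758 0.390 -0.522
outer loop
vertex 1.155 -2.533 2.654
vertex 0.805 -2.166 2.42
vertex 1.214 -1.512 3.502
endloop
endfacet
facet normal -0.548 -0.753 -0.363
outer loop
vertex 0.805 -2.166 2.42
vertex 0.606 -2.348 3.098
vertex 0.338 -1.905 2.584
endloop
endfacet
facet normal 0.241 0.788 -0.567
outer loop
vertex 0.805 -2.166 2.42
vertex 0.338 -1.905 2.584
vertex 1.214 -1.512 3.502
endloop
endfacet
facet normal -0.548 -0.753 -0.364
outer loop
vertex 0.338 -1.905 2.584
vertex 0.606 -2.348 3.098
vertex 0.028 -1.904 3.049
endloop
endfacet
facet normal -0.250 0.953 -0.169
outer loop
vertex 0.338 -1.905 2.584
vertex 0.028 -1.904 3.049
vertex 1.214 -1.512 3.502
endloop
endfacet
facet normal -0.548 -0.754 -0.363
outer loop
vertex 0.028 -1.904 3.049
vertex 0.606 -2.348 3.098
vertex 0.057 -2.163 3.543
endloop
endfacet
facet normal -0.429 0.790 0.439
outer loop
vertex 0.028 -1.904 3.049
vertex 0.057 -2.163 3.543
vertex 1.214 -1.512 3.502
endloop
endfacet
facet normal -0.548 -0.753 -0.364
outer loop
vertex 0.057 -2.163 3.543
vertex 0.606 -2.348 3.098
vertex 0.407 -2.531 3.777
endloop
endfacet
facet normal -0.189 0.393 0.900
outer loop
vertex 0.057 -2.163 3.543
vertex 0.407 -2.531 3.777
vertex 1.214 -1.512 3.502
endloop
endfacet
facet normal -0.547 -0.754 -0.364
outer loop
vertex 0.407 -2.531 3.777
vertex 0.606 -2.348 3.098
vertex 0.874 -2.791 3.613
endloop
endfacet
facet normal 0.329 -0.005 0.944
outer loop
vertex 0.407 -2.531 3.777
vertex 0.874 -2.791 3.613
vertex 1.214 -1.512 3.502
endloop
endfacet
facet normal -0.956 0.257 0.142
outer loop
vertex -3.235 -2.426 0.265
vertex -2.965 -1.525 0.456
vertex -3.335 -2.146 -0.918
endloop
endfacet
facet normal -0.282 -0.939 -0.198
outer loop
vertex -1.595 -2.615 -1.176
vertex -3.235 -2.426 0.265
vertex -3.335 -2.146 -0.918
endloop
endfacet
facet normal -0.956 0.258 0.141
outer loop
vertex -3.335 -2.146 -0.918
vertex -2.965 -1.525 0.456
vertex -3.064 -1.245 -0.727
endloop
endfacet
facet normal -0.082 0.230 -0.970
outer loop
vertex -3.064 -1.245 -0.727
vertex -1.595 -2.615 -1.176
vertex -3.335 -2.146 -0.918
endloop
endfacet
facet normal 0.082 -0.230 0.970
outer loop
vertex -3.235 -2.426 0.265
vertex -1.225 -1.994 0.198
vertex -2.965 -1.525 0.456
endloop
endfacet
facet normal -0.283 -0.938 -0.198
outer loop
vertex -1.496 -2.895 0.007
vertex -3.235 -2.426 0.265
vertex -1.595 -2.615 -1.176
endloop
endfacet
facet normal 0.082 -0.230 0.970
outer loop
vertex -1.496 -2.895 0.007
vertex -1.225 -1.994 0.198
vertex -3.235 -2.426 0.265
endloop
endfacet
facet normal 0.282 0.939 0.199
outer loop
vertex -2.965 -1.525 0.456
vertex -1.225 -1.994 0.198
vertex -3.064 -1.245 -0.727
endloop
endfacet
facet normal -0.082 0.230 -0.970
outer loop
vertex -1.325 -1.714 -0.985
vertex -1.595 -2.615 -1.176
vertex -3.064 -1.245 -0.727
endloop
endfacet
facet normal 0.283 0.939 0.198
outer loop
vertex -3.064 -1.245 -0.727
vertex -1.225 -1.994 0.198
vertex -1.325 -1.714 -0.985
endloop
endfacet
facet normal 0.956 -0.257 -0.141
outer loop
vertex -1.325 -1.714 -0.985
vertex -1.496 -2.895 0.007
vertex -1.595 -2.615 -1.176
endloop
endfacet
facet normal 0.956 -0.257 -0.142
outer loop
vertex -1.225 -1.994 0.198
vertex -1.496 -2.895 0.007
vertex -1.325 -1.714 -0.985
endloop
endfacet

endsolid


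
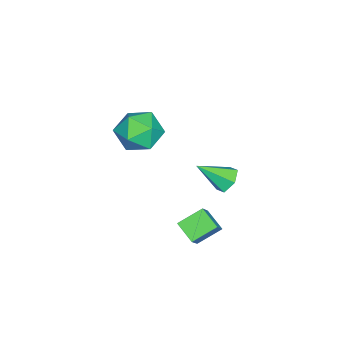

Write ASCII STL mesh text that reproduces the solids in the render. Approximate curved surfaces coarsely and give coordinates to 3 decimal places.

solid 
facet normal -0.321 0.714 -0.622
outer loop
vertex 0.106 2.295 -1.474
vertex -0.361 1.77 -1.836
vertex -0.634 2.184 -1.22
endloop
endfacet
facet normal 0.246 0.390 0.887
outer loop
vertex 0.106 2.295 -1.474
vertex -0.634 2.184 -1.22
vertex 0.221 0.47 -0.704
endloop
endfacet
facet normal -0.321 0.714 -0.622
outer loop
vertex -0.634 2.184 -1.22
vertex -0.361 1.77 -1.836
vertex -1.101 1.659 -1.582
endloop
endfacet
facet normal -0.580 -0.045 0.813
outer loop
vertex -0.634 2.184 -1.22
vertex -1.101 1.659 -1.582
vertex 0.221 0.47 -0.704
endloop
endfacet
facet normal -0.320 0.715 -0.621
outer loop
vertex -1.101 1.659 -1.582
vertex -0.361 1.77 -1.836
vertex -0.829 1.246 -2.198
endloop
endfacet
facet normal -0.713 -0.686 0.145
outer loop
vertex -1.101 1.659 -1.582
vertex -0.829 1.246 -2.198
vertex 0.221 0.47 -0.704
endloop
endfacet
facet normal -0.320 0.715 -0.622
outer loop
vertex -0.829 1.246 -2.198
vertex -0.361 1.77 -1.836
vertex -0.089 1.357 -2.451
endloop
endfacet
facet normal -0.020 -0.893 -0.450
outer loop
vertex -0.829 1.246 -2.198
vertex -0.089 1.357 -2.451
vertex 0.221 0.47 -0.704
endloop
endfacet
facet normal -0.320 0.715 -0.622
outer loop
vertex -0.089 1.357 -2.451
vertex -0.361 1.77 -1.836
vertex 0.378 1.881 -2.089
endloop
endfacet
facet normal 0.805 -0.458 -0.376
outer loop
vertex -0.089 1.357 -2.451
vertex 0.378 1.881 -2.089
vertex 0.221 0.47 -0.704
endloop
endfacet
facet normal -0.320 0.714 -0.622
outer loop
vertex 0.378 1.881 -2.089
vertex -0.361 1.77 -1.836
vertex 0.106 2.295 -1.474
endloop
endfacet
facet normal 0.939 0.182 0.292
outer loop
vertex 0.378 1.881 -2.089
vertex 0.106 2.295 -1.474
vertex 0.221 0.47 -0.704
endloop
endfacet
facet normal -0.460 -0.750 0.475
outer loop
vertex 2.639 1.621 -1.307
vertex 1.624 1.521 -2.447
vertex 3.454 0.713 -1.953
endloop
endfacet
facet normal 0.663 0.065 0.745
outer loop
vertex 3.996 1.599 -2.513
vertex 2.639 1.621 -1.307
vertex 3.454 0.713 -1.953
endloop
endfacet
facet normal -0.460 -0.751 0.475
outer loop
vertex 3.454 0.713 -1.953
vertex 1.624 1.521 -2.447
vertex 2.438 0.614 -3.093
endloop
endfacet
facet normal 0.590 -0.657 -0.469
outer loop
vertex 2.438 0.614 -3.093
vertex 3.996 1.599 -2.513
vertex 3.454 0.713 -1.953
endloop
endfacet
facet normal -0.591 0.657 0.468
outer loop
vertex 2.639 1.621 -1.307
vertex 2.166 2.407 -3.007
vertex 1.624 1.521 -2.447
endloop
endfacet
facet normal 0.663 0.065 0.745
outer loop
vertex 3.182 2.506 -1.867
vertex 2.639 1.621 -1.307
vertex 3.996 1.599 -2.513
endloop
endfacet
facet normal -0.590 0.658 0.468
outer loop
vertex 3.182 2.506 -1.867
vertex 2.166 2.407 -3.007
vertex 2.639 1.621 -1.307
endloop
endfacet
facet normal -0.664 -0.065 -0.745
outer loop
vertex 1.624 1.521 -2.447
vertex 2.166 2.407 -3.007
vertex 2.438 0.614 -3.093
endloop
endfacet
facet normal 0.590 -0.658 -0.468
outer loop
vertex 2.981 1.499 -3.653
vertex 3.996 1.599 -2.513
vertex 2.438 0.614 -3.093
endloop
endfacet
facet normal -0.663 -0.065 -0.746
outer loop
vertex 2.438 0.614 -3.093
vertex 2.166 2.407 -3.007
vertex 2.981 1.499 -3.653
endloop
endfacet
facet normal 0.459 0.751 -0.475
outer loop
vertex 2.981 1.499 -3.653
vertex 3.182 2.506 -1.867
vertex 3.996 1.599 -2.513
endloop
endfacet
facet normal 0.460 0.750 -0.475
outer loop
vertex 2.166 2.407 -3.007
vertex 3.182 2.506 -1.867
vertex 2.981 1.499 -3.653
endloop
endfacet
facet normal -0.438 -0.310 0.844
outer loop
vertex 1.405 -1.233 3.67
vertex 1.415 -2.379 3.254
vertex 2.36 -1.957 3.899
endloop
endfacet
facet normal -0.031 0.264 0.964
outer loop
vertex 1.405 -1.233 3.67
vertex 2.36 -1.957 3.899
vertex 2.539 -0.792 3.586
endloop
endfacet
facet normal -0.268 0.792 0.548
outer loop
vertex 1.405 -1.233 3.67
vertex 2.539 -0.792 3.586
vertex 1.705 -0.494 2.748
endloop
endfacet
facet normal -0.821 0.546 0.170
outer loop
vertex 1.405 -1.233 3.67
vertex 1.705 -0.494 2.748
vertex 1.01 -1.475 2.542
endloop
endfacet
facet normal -0.926 -0.136 0.353
outer loop
vertex 1.405 -1.233 3.67
vertex 1.01 -1.475 2.542
vertex 1.415 -2.379 3.254
endloop
endfacet
facet normal 0.636 0.108 0.765
outer loop
vertex 2.539 -0.792 3.586
vertex 2.36 -1.957 3.899
vertex 3.25 -1.665 3.118
endloop
endfacet
facet normal -0.022 -0.822 0.569
outer loop
vertex 2.36 -1.957 3.899
vertex 1.415 -2.379 3.254
vertex 2.555 -2.646 2.912
endloop
endfacet
facet normal -0.811 -0.540 -0.225
outer loop
vertex 1.415 -2.379 3.254
vertex 1.01 -1.475 2.542
vertex 1.721 -2.348 2.074
endloop
endfacet
facet normal -0.642 0.564 -0.520
outer loop
vertex 1.01 -1.475 2.542
vertex 1.705 -0.494 2.748
vertex 1.9 -1.183 1.761
endloop
endfacet
facet normal 0.253 0.963 0.091
outer loop
vertex 1.705 -0.494 2.748
vertex 2.539 -0.792 3.586
vertex 2.845 -0.761 2.406
endloop
endfacet
facet normal 0.821 -0.546 -0.170
outer loop
vertex 2.855 -1.907 1.99
vertex 3.25 -1.665 3.118
vertex 2.555 -2.646 2.912
endloop
endfacet
facet normal 0.268 -0.792 -0.548
outer loop
vertex 2.855 -1.907 1.99
vertex 2.555 -2.646 2.912
vertex 1.721 -2.348 2.074
endloop
endfacet
facet normal 0.031 -0.264 -0.964
outer loop
vertex 2.855 -1.907 1.99
vertex 1.721 -2.348 2.074
vertex 1.9 -1.183 1.761
endloop
endfacet
facet normal 0.438 0.310 -0.844
outer loop
vertex 2.855 -1.907 1.99
vertex 1.9 -1.183 1.761
vertex 2.845 -0.761 2.406
endloop
endfacet
facet normal 0.926 0.136 -0.353
outer loop
vertex 2.855 -1.907 1.99
vertex 2.845 -0.761 2.406
vertex 3.25 -1.665 3.118
endloop
endfacet
facet normal 0.642 -0.564 0.520
outer loop
vertex 2.555 -2.646 2.912
vertex 3.25 -1.665 3.118
vertex 2.36 -1.957 3.899
endloop
endfacet
facet normal -0.253 -0.963 -0.091
outer loop
vertex 1.721 -2.348 2.074
vertex 2.555 -2.646 2.912
vertex 1.415 -2.379 3.254
endloop
endfacet
facet normal -0.636 -0.108 -0.765
outer loop
vertex 1.9 -1.183 1.761
vertex 1.721 -2.348 2.074
vertex 1.01 -1.475 2.542
endloop
endfacet
facet normal 0.022 0.822 -0.569
outer loop
vertex 2.845 -0.761 2.406
vertex 1.9 -1.183 1.761
vertex 1.705 -0.494 2.748
endloop
endfacet
facet normal 0.811 0.540 0.225
outer loop
vertex 3.25 -1.665 3.118
vertex 2.845 -0.761 2.406
vertex 2.539 -0.792 3.586
endloop
endfacet

endsolid


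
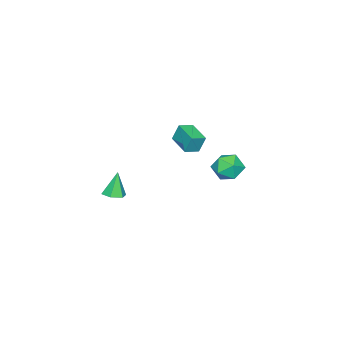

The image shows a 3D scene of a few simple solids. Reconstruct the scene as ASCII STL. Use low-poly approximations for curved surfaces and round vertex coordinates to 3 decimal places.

solid 
facet normal 0.303 0.015 -0.953
outer loop
vertex 4.755 -2.973 -2.429
vertex 4.098 -3.177 -2.641
vertex 4.256 -2.477 -2.58
endloop
endfacet
facet normal 0.503 0.672 0.544
outer loop
vertex 4.755 -2.973 -2.429
vertex 4.256 -2.477 -2.58
vertex 3.602 -3.203 -1.079
endloop
endfacet
facet normal 0.302 0.015 -0.953
outer loop
vertex 4.256 -2.477 -2.58
vertex 4.098 -3.177 -2.641
vertex 3.598 -2.681 -2.792
endloop
endfacet
facet normal -0.364 0.891 0.272
outer loop
vertex 4.256 -2.477 -2.58
vertex 3.598 -2.681 -2.792
vertex 3.602 -3.203 -1.079
endloop
endfacet
facet normal 0.304 0.016 -0.953
outer loop
vertex 3.598 -2.681 -2.792
vertex 4.098 -3.177 -2.641
vertex 3.441 -3.381 -2.854
endloop
endfacet
facet normal -0.975 0.213 0.067
outer loop
vertex 3.598 -2.681 -2.792
vertex 3.441 -3.381 -2.854
vertex 3.602 -3.203 -1.079
endloop
endfacet
facet normal 0.304 0.016 -0.953
outer loop
vertex 3.441 -3.381 -2.854
vertex 4.098 -3.177 -2.641
vertex 3.941 -3.877 -2.703
endloop
endfacet
facet normal -0.718 -0.683 0.134
outer loop
vertex 3.441 -3.381 -2.854
vertex 3.941 -3.877 -2.703
vertex 3.602 -3.203 -1.079
endloop
endfacet
facet normal 0.302 0.017 -0.953
outer loop
vertex 3.941 -3.877 -2.703
vertex 4.098 -3.177 -2.641
vertex 4.598 -3.673 -2.491
endloop
endfacet
facet normal 0.149 -0.902 0.405
outer loop
vertex 3.941 -3.877 -2.703
vertex 4.598 -3.673 -2.491
vertex 3.602 -3.203 -1.079
endloop
endfacet
facet normal 0.302 0.017 -0.953
outer loop
vertex 4.598 -3.673 -2.491
vertex 4.098 -3.177 -2.641
vertex 4.755 -2.973 -2.429
endloop
endfacet
facet normal 0.760 -0.224 0.610
outer loop
vertex 4.598 -3.673 -2.491
vertex 4.755 -2.973 -2.429
vertex 3.602 -3.203 -1.079
endloop
endfacet
facet normal -0.856 0.438 -0.274
outer loop
vertex -2.304 -1.786 0.164
vertex -1.533 -0.462 -0.127
vertex -2.123 -2.14 -0.968
endloop
endfacet
facet normal -0.494 -0.849 0.186
outer loop
vertex -1.267 -2.578 -0.693
vertex -2.304 -1.786 0.164
vertex -2.123 -2.14 -0.968
endloop
endfacet
facet normal -0.856 0.438 -0.274
outer loop
vertex -2.123 -2.14 -0.968
vertex -1.533 -0.462 -0.127
vertex -1.352 -0.816 -1.259
endloop
endfacet
facet normal 0.152 -0.296 -0.943
outer loop
vertex -1.352 -0.816 -1.259
vertex -1.267 -2.578 -0.693
vertex -2.123 -2.14 -0.968
endloop
endfacet
facet normal -0.152 0.296 0.943
outer loop
vertex -2.304 -1.786 0.164
vertex -0.677 -0.9 0.148
vertex -1.533 -0.462 -0.127
endloop
endfacet
facet normal -0.494 -0.849 0.186
outer loop
vertex -1.448 -2.224 0.439
vertex -2.304 -1.786 0.164
vertex -1.267 -2.578 -0.693
endloop
endfacet
facet normal -0.152 0.296 0.943
outer loop
vertex -1.448 -2.224 0.439
vertex -0.677 -0.9 0.148
vertex -2.304 -1.786 0.164
endloop
endfacet
facet normal 0.494 0.849 -0.186
outer loop
vertex -1.533 -0.462 -0.127
vertex -0.677 -0.9 0.148
vertex -1.352 -0.816 -1.259
endloop
endfacet
facet normal 0.152 -0.296 -0.943
outer loop
vertex -0.496 -1.254 -0.984
vertex -1.267 -2.578 -0.693
vertex -1.352 -0.816 -1.259
endloop
endfacet
facet normal 0.494 0.849 -0.186
outer loop
vertex -1.352 -0.816 -1.259
vertex -0.677 -0.9 0.148
vertex -0.496 -1.254 -0.984
endloop
endfacet
facet normal 0.856 -0.438 0.274
outer loop
vertex -0.496 -1.254 -0.984
vertex -1.448 -2.224 0.439
vertex -1.267 -2.578 -0.693
endloop
endfacet
facet normal 0.856 -0.438 0.274
outer loop
vertex -0.677 -0.9 0.148
vertex -1.448 -2.224 0.439
vertex -0.496 -1.254 -0.984
endloop
endfacet
facet normal -0.825 -0.167 0.539
outer loop
vertex -4.916 -0.188 -3.855
vertex -4.42 -1.041 -3.36
vertex -4.341 -0.029 -2.926
endloop
endfacet
facet normal -0.760 0.526 0.381
outer loop
vertex -4.916 -0.188 -3.855
vertex -4.341 -0.029 -2.926
vertex -4.257 0.693 -3.757
endloop
endfacet
facet normal -0.738 0.589 -0.330
outer loop
vertex -4.916 -0.188 -3.855
vertex -4.257 0.693 -3.757
vertex -4.285 0.127 -4.704
endloop
endfacet
facet normal -0.789 -0.066 -0.611
outer loop
vertex -4.916 -0.188 -3.855
vertex -4.285 0.127 -4.704
vertex -4.385 -0.944 -4.459
endloop
endfacet
facet normal -0.843 -0.533 -0.074
outer loop
vertex -4.916 -0.188 -3.855
vertex -4.385 -0.944 -4.459
vertex -4.42 -1.041 -3.36
endloop
endfacet
facet normal -0.137 0.755 0.642
outer loop
vertex -4.257 0.693 -3.757
vertex -4.341 -0.029 -2.926
vertex -3.355 0.384 -3.201
endloop
endfacet
facet normal -0.242 -0.366 0.898
outer loop
vertex -4.341 -0.029 -2.926
vertex -4.42 -1.041 -3.36
vertex -3.455 -0.687 -2.956
endloop
endfacet
facet normal -0.271 -0.958 -0.093
outer loop
vertex -4.42 -1.041 -3.36
vertex -4.385 -0.944 -4.459
vertex -3.483 -1.253 -3.903
endloop
endfacet
facet normal -0.183 -0.203 -0.962
outer loop
vertex -4.385 -0.944 -4.459
vertex -4.285 0.127 -4.704
vertex -3.399 -0.531 -4.734
endloop
endfacet
facet normal -0.101 0.855 -0.508
outer loop
vertex -4.285 0.127 -4.704
vertex -4.257 0.693 -3.757
vertex -3.32 0.481 -4.3
endloop
endfacet
facet normal 0.789 0.066 0.611
outer loop
vertex -2.824 -0.372 -3.805
vertex -3.355 0.384 -3.201
vertex -3.455 -0.687 -2.956
endloop
endfacet
facet normal 0.738 -0.589 0.330
outer loop
vertex -2.824 -0.372 -3.805
vertex -3.455 -0.687 -2.956
vertex -3.483 -1.253 -3.903
endloop
endfacet
facet normal 0.760 -0.526 -0.381
outer loop
vertex -2.824 -0.372 -3.805
vertex -3.483 -1.253 -3.903
vertex -3.399 -0.531 -4.734
endloop
endfacet
facet normal 0.825 0.167 -0.539
outer loop
vertex -2.824 -0.372 -3.805
vertex -3.399 -0.531 -4.734
vertex -3.32 0.481 -4.3
endloop
endfacet
facet normal 0.843 0.533 0.074
outer loop
vertex -2.824 -0.372 -3.805
vertex -3.32 0.481 -4.3
vertex -3.355 0.384 -3.201
endloop
endfacet
facet normal 0.183 0.203 0.962
outer loop
vertex -3.455 -0.687 -2.956
vertex -3.355 0.384 -3.201
vertex -4.341 -0.029 -2.926
endloop
endfacet
facet normal 0.101 -0.855 0.508
outer loop
vertex -3.483 -1.253 -3.903
vertex -3.455 -0.687 -2.956
vertex -4.42 -1.041 -3.36
endloop
endfacet
facet normal 0.137 -0.755 -0.642
outer loop
vertex -3.399 -0.531 -4.734
vertex -3.483 -1.253 -3.903
vertex -4.385 -0.944 -4.459
endloop
endfacet
facet normal 0.242 0.366 -0.898
outer loop
vertex -3.32 0.481 -4.3
vertex -3.399 -0.531 -4.734
vertex -4.285 0.127 -4.704
endloop
endfacet
facet normal 0.271 0.958 0.093
outer loop
vertex -3.355 0.384 -3.201
vertex -3.32 0.481 -4.3
vertex -4.257 0.693 -3.757
endloop
endfacet

endsolid


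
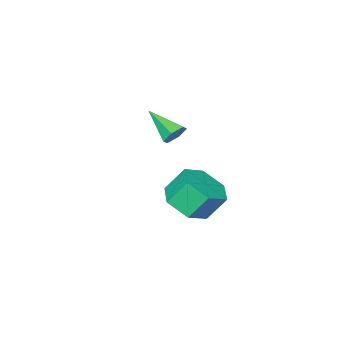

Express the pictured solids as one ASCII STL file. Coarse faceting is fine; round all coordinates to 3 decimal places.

solid 
facet normal -0.073 0.871 -0.486
outer loop
vertex -2.756 -2.334 1.17
vertex -2.902 -2.105 1.602
vertex -2.407 -2.131 1.481
endloop
endfacet
facet normal 0.713 -0.538 -0.449
outer loop
vertex -2.756 -2.334 1.17
vertex -2.407 -2.131 1.481
vertex -2.798 -3.315 2.278
endloop
endfacet
facet normal -0.073 0.870 -0.487
outer loop
vertex -2.407 -2.131 1.481
vertex -2.902 -2.105 1.602
vertex -2.552 -1.902 1.912
endloop
endfacet
facet normal 0.933 -0.071 0.352
outer loop
vertex -2.407 -2.131 1.481
vertex -2.552 -1.902 1.912
vertex -2.798 -3.315 2.278
endloop
endfacet
facet normal -0.074 0.871 -0.486
outer loop
vertex -2.552 -1.902 1.912
vertex -2.902 -2.105 1.602
vertex -3.047 -1.876 2.034
endloop
endfacet
facet normal 0.244 0.203 0.948
outer loop
vertex -2.552 -1.902 1.912
vertex -3.047 -1.876 2.034
vertex -2.798 -3.315 2.278
endloop
endfacet
facet normal -0.073 0.871 -0.486
outer loop
vertex -3.047 -1.876 2.034
vertex -2.902 -2.105 1.602
vertex -3.396 -2.079 1.723
endloop
endfacet
facet normal -0.669 0.010 0.744
outer loop
vertex -3.047 -1.876 2.034
vertex -3.396 -2.079 1.723
vertex -2.798 -3.315 2.278
endloop
endfacet
facet normal -0.074 0.870 -0.488
outer loop
vertex -3.396 -2.079 1.723
vertex -2.902 -2.105 1.602
vertex -3.251 -2.309 1.291
endloop
endfacet
facet normal -0.889 -0.455 -0.056
outer loop
vertex -3.396 -2.079 1.723
vertex -3.251 -2.309 1.291
vertex -2.798 -3.315 2.278
endloop
endfacet
facet normal -0.075 0.870 -0.487
outer loop
vertex -3.251 -2.309 1.291
vertex -2.902 -2.105 1.602
vertex -2.756 -2.334 1.17
endloop
endfacet
facet normal -0.197 -0.730 -0.654
outer loop
vertex -3.251 -2.309 1.291
vertex -2.756 -2.334 1.17
vertex -2.798 -3.315 2.278
endloop
endfacet
facet normal 0.432 -0.380 -0.818
outer loop
vertex 0.182 0.936 1.238
vertex -0.595 0.943 0.824
vertex -0.065 1.644 0.778
endloop
endfacet
facet normal 0.857 0.455 0.241
outer loop
vertex 0.182 0.936 1.238
vertex -0.065 1.644 0.778
vertex -0.288 1.35 2.129
endloop
endfacet
facet normal 0.857 0.456 0.241
outer loop
vertex -0.288 1.35 2.129
vertex -0.065 1.644 0.778
vertex -0.536 2.059 1.669
endloop
endfacet
facet normal -0.431 0.380 0.818
outer loop
vertex -0.288 1.35 2.129
vertex -0.536 2.059 1.669
vertex -1.065 1.357 1.716
endloop
endfacet
facet normal 0.432 -0.380 -0.818
outer loop
vertex -0.065 1.644 0.778
vertex -0.595 0.943 0.824
vertex -0.842 1.651 0.364
endloop
endfacet
facet normal 0.186 0.925 -0.333
outer loop
vertex -0.065 1.644 0.778
vertex -0.842 1.651 0.364
vertex -0.536 2.059 1.669
endloop
endfacet
facet normal 0.185 0.925 -0.333
outer loop
vertex -0.536 2.059 1.669
vertex -0.842 1.651 0.364
vertex -1.313 2.066 1.256
endloop
endfacet
facet normal -0.431 0.380 0.818
outer loop
vertex -0.536 2.059 1.669
vertex -1.313 2.066 1.256
vertex -1.065 1.357 1.716
endloop
endfacet
facet normal 0.431 -0.381 -0.818
outer loop
vertex -0.842 1.651 0.364
vertex -0.595 0.943 0.824
vertex -1.372 0.95 0.411
endloop
endfacet
facet normal -0.672 0.469 -0.573
outer loop
vertex -0.842 1.651 0.364
vertex -1.372 0.95 0.411
vertex -1.313 2.066 1.256
endloop
endfacet
facet normal -0.672 0.469 -0.573
outer loop
vertex -1.313 2.066 1.256
vertex -1.372 0.95 0.411
vertex -1.842 1.364 1.302
endloop
endfacet
facet normal -0.432 0.379 0.818
outer loop
vertex -1.313 2.066 1.256
vertex -1.842 1.364 1.302
vertex -1.065 1.357 1.716
endloop
endfacet
facet normal 0.431 -0.380 -0.818
outer loop
vertex -1.372 0.95 0.411
vertex -0.595 0.943 0.824
vertex -1.124 0.241 0.871
endloop
endfacet
facet normal -0.857 -0.456 -0.240
outer loop
vertex -1.372 0.95 0.411
vertex -1.124 0.241 0.871
vertex -1.842 1.364 1.302
endloop
endfacet
facet normal -0.857 -0.455 -0.241
outer loop
vertex -1.842 1.364 1.302
vertex -1.124 0.241 0.871
vertex -1.595 0.656 1.762
endloop
endfacet
facet normal -0.432 0.380 0.818
outer loop
vertex -1.842 1.364 1.302
vertex -1.595 0.656 1.762
vertex -1.065 1.357 1.716
endloop
endfacet
facet normal 0.431 -0.380 -0.818
outer loop
vertex -1.124 0.241 0.871
vertex -0.595 0.943 0.824
vertex -0.347 0.234 1.284
endloop
endfacet
facet normal -0.185 -0.925 0.333
outer loop
vertex -1.124 0.241 0.871
vertex -0.347 0.234 1.284
vertex -1.595 0.656 1.762
endloop
endfacet
facet normal -0.185 -0.925 0.332
outer loop
vertex -1.595 0.656 1.762
vertex -0.347 0.234 1.284
vertex -0.818 0.649 2.176
endloop
endfacet
facet normal -0.432 0.380 0.818
outer loop
vertex -1.595 0.656 1.762
vertex -0.818 0.649 2.176
vertex -1.065 1.357 1.716
endloop
endfacet
facet normal 0.432 -0.379 -0.818
outer loop
vertex -0.347 0.234 1.284
vertex -0.595 0.943 0.824
vertex 0.182 0.936 1.238
endloop
endfacet
facet normal 0.672 -0.469 0.573
outer loop
vertex -0.347 0.234 1.284
vertex 0.182 0.936 1.238
vertex -0.818 0.649 2.176
endloop
endfacet
facet normal 0.672 -0.470 0.573
outer loop
vertex -0.818 0.649 2.176
vertex 0.182 0.936 1.238
vertex -0.288 1.35 2.129
endloop
endfacet
facet normal -0.431 0.381 0.818
outer loop
vertex -0.818 0.649 2.176
vertex -0.288 1.35 2.129
vertex -1.065 1.357 1.716
endloop
endfacet

endsolid


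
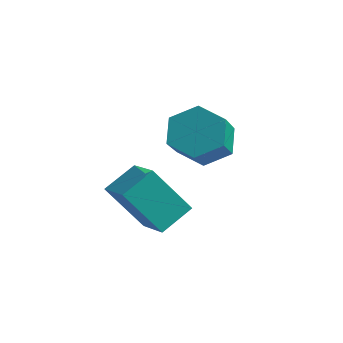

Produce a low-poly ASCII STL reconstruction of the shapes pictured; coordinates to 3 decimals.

solid 
facet normal -0.478 -0.344 0.808
outer loop
vertex 3.024 -0.705 -2.143
vertex 3.324 0.481 -1.461
vertex 1.764 -0.104 -2.633
endloop
endfacet
facet normal -0.214 -0.847 -0.487
outer loop
vertex 2.796 0.639 -4.379
vertex 3.024 -0.705 -2.143
vertex 1.764 -0.104 -2.633
endloop
endfacet
facet normal -0.478 -0.344 0.808
outer loop
vertex 1.764 -0.104 -2.633
vertex 3.324 0.481 -1.461
vertex 2.063 1.081 -1.951
endloop
endfacet
facet normal -0.852 0.406 -0.331
outer loop
vertex 2.063 1.081 -1.951
vertex 2.796 0.639 -4.379
vertex 1.764 -0.104 -2.633
endloop
endfacet
facet normal 0.852 -0.406 0.331
outer loop
vertex 3.024 -0.705 -2.143
vertex 4.356 1.224 -3.207
vertex 3.324 0.481 -1.461
endloop
endfacet
facet normal -0.214 -0.847 -0.487
outer loop
vertex 4.057 0.039 -3.889
vertex 3.024 -0.705 -2.143
vertex 2.796 0.639 -4.379
endloop
endfacet
facet normal 0.852 -0.406 0.331
outer loop
vertex 4.057 0.039 -3.889
vertex 4.356 1.224 -3.207
vertex 3.024 -0.705 -2.143
endloop
endfacet
facet normal 0.214 0.847 0.487
outer loop
vertex 3.324 0.481 -1.461
vertex 4.356 1.224 -3.207
vertex 2.063 1.081 -1.951
endloop
endfacet
facet normal -0.852 0.406 -0.331
outer loop
vertex 3.096 1.825 -3.697
vertex 2.796 0.639 -4.379
vertex 2.063 1.081 -1.951
endloop
endfacet
facet normal 0.214 0.846 0.487
outer loop
vertex 2.063 1.081 -1.951
vertex 4.356 1.224 -3.207
vertex 3.096 1.825 -3.697
endloop
endfacet
facet normal 0.478 0.344 -0.808
outer loop
vertex 3.096 1.825 -3.697
vertex 4.057 0.039 -3.889
vertex 2.796 0.639 -4.379
endloop
endfacet
facet normal 0.478 0.344 -0.808
outer loop
vertex 4.356 1.224 -3.207
vertex 4.057 0.039 -3.889
vertex 3.096 1.825 -3.697
endloop
endfacet
facet normal -0.330 0.699 -0.634
outer loop
vertex 4.309 3.56 -0.513
vertex 3.669 2.838 -0.975
vertex 3.312 3.418 -0.15
endloop
endfacet
facet normal 0.153 0.703 0.695
outer loop
vertex 4.309 3.56 -0.513
vertex 3.312 3.418 -0.15
vertex 4.951 2.204 0.718
endloop
endfacet
facet normal 0.152 0.703 0.695
outer loop
vertex 4.951 2.204 0.718
vertex 3.312 3.418 -0.15
vertex 3.954 2.062 1.08
endloop
endfacet
facet normal 0.330 -0.699 0.634
outer loop
vertex 4.951 2.204 0.718
vertex 3.954 2.062 1.08
vertex 4.311 1.482 0.255
endloop
endfacet
facet normal -0.331 0.699 -0.634
outer loop
vertex 3.312 3.418 -0.15
vertex 3.669 2.838 -0.975
vertex 2.673 2.696 -0.612
endloop
endfacet
facet normal -0.730 0.236 0.641
outer loop
vertex 3.312 3.418 -0.15
vertex 2.673 2.696 -0.612
vertex 3.954 2.062 1.08
endloop
endfacet
facet normal -0.730 0.237 0.641
outer loop
vertex 3.954 2.062 1.08
vertex 2.673 2.696 -0.612
vertex 3.314 1.34 0.618
endloop
endfacet
facet normal 0.330 -0.699 0.634
outer loop
vertex 3.954 2.062 1.08
vertex 3.314 1.34 0.618
vertex 4.311 1.482 0.255
endloop
endfacet
facet normal -0.331 0.699 -0.634
outer loop
vertex 2.673 2.696 -0.612
vertex 3.669 2.838 -0.975
vertex 3.029 2.116 -1.438
endloop
endfacet
facet normal -0.883 -0.466 -0.053
outer loop
vertex 2.673 2.696 -0.612
vertex 3.029 2.116 -1.438
vertex 3.314 1.34 0.618
endloop
endfacet
facet normal -0.883 -0.467 -0.054
outer loop
vertex 3.314 1.34 0.618
vertex 3.029 2.116 -1.438
vertex 3.671 0.76 -0.207
endloop
endfacet
facet normal 0.330 -0.699 0.634
outer loop
vertex 3.314 1.34 0.618
vertex 3.671 0.76 -0.207
vertex 4.311 1.482 0.255
endloop
endfacet
facet normal -0.330 0.699 -0.634
outer loop
vertex 3.029 2.116 -1.438
vertex 3.669 2.838 -0.975
vertex 4.026 2.258 -1.8
endloop
endfacet
facet normal -0.152 -0.703 -0.695
outer loop
vertex 3.029 2.116 -1.438
vertex 4.026 2.258 -1.8
vertex 3.671 0.76 -0.207
endloop
endfacet
facet normal -0.153 -0.703 -0.695
outer loop
vertex 3.671 0.76 -0.207
vertex 4.026 2.258 -1.8
vertex 4.668 0.902 -0.57
endloop
endfacet
facet normal 0.330 -0.699 0.634
outer loop
vertex 3.671 0.76 -0.207
vertex 4.668 0.902 -0.57
vertex 4.311 1.482 0.255
endloop
endfacet
facet normal -0.330 0.699 -0.634
outer loop
vertex 4.026 2.258 -1.8
vertex 3.669 2.838 -0.975
vertex 4.666 2.98 -1.338
endloop
endfacet
facet normal 0.730 -0.236 -0.642
outer loop
vertex 4.026 2.258 -1.8
vertex 4.666 2.98 -1.338
vertex 4.668 0.902 -0.57
endloop
endfacet
facet normal 0.730 -0.236 -0.641
outer loop
vertex 4.668 0.902 -0.57
vertex 4.666 2.98 -1.338
vertex 5.307 1.624 -0.108
endloop
endfacet
facet normal 0.331 -0.699 0.634
outer loop
vertex 4.668 0.902 -0.57
vertex 5.307 1.624 -0.108
vertex 4.311 1.482 0.255
endloop
endfacet
facet normal -0.330 0.699 -0.634
outer loop
vertex 4.666 2.98 -1.338
vertex 3.669 2.838 -0.975
vertex 4.309 3.56 -0.513
endloop
endfacet
facet normal 0.883 0.466 0.054
outer loop
vertex 4.666 2.98 -1.338
vertex 4.309 3.56 -0.513
vertex 5.307 1.624 -0.108
endloop
endfacet
facet normal 0.883 0.466 0.053
outer loop
vertex 5.307 1.624 -0.108
vertex 4.309 3.56 -0.513
vertex 4.951 2.204 0.718
endloop
endfacet
facet normal 0.331 -0.699 0.634
outer loop
vertex 5.307 1.624 -0.108
vertex 4.951 2.204 0.718
vertex 4.311 1.482 0.255
endloop
endfacet

endsolid


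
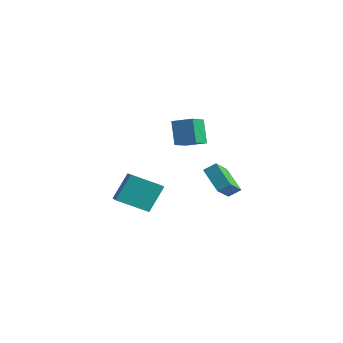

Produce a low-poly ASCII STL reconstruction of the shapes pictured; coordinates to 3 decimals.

solid 
facet normal -0.819 0.109 0.564
outer loop
vertex -3.576 2.143 -0.835
vertex -3.143 2.724 -0.319
vertex -4.064 3.341 -1.776
endloop
endfacet
facet normal -0.486 -0.654 -0.580
outer loop
vertex -2.517 3.136 -2.841
vertex -3.576 2.143 -0.835
vertex -4.064 3.341 -1.776
endloop
endfacet
facet normal -0.819 0.109 0.564
outer loop
vertex -4.064 3.341 -1.776
vertex -3.143 2.724 -0.319
vertex -3.631 3.923 -1.259
endloop
endfacet
facet normal -0.305 0.749 -0.588
outer loop
vertex -3.631 3.923 -1.259
vertex -2.517 3.136 -2.841
vertex -4.064 3.341 -1.776
endloop
endfacet
facet normal 0.305 -0.749 0.588
outer loop
vertex -3.576 2.143 -0.835
vertex -1.596 2.519 -1.384
vertex -3.143 2.724 -0.319
endloop
endfacet
facet normal -0.487 -0.653 -0.580
outer loop
vertex -2.029 1.937 -1.901
vertex -3.576 2.143 -0.835
vertex -2.517 3.136 -2.841
endloop
endfacet
facet normal 0.305 -0.749 0.588
outer loop
vertex -2.029 1.937 -1.901
vertex -1.596 2.519 -1.384
vertex -3.576 2.143 -0.835
endloop
endfacet
facet normal 0.486 0.653 0.581
outer loop
vertex -3.143 2.724 -0.319
vertex -1.596 2.519 -1.384
vertex -3.631 3.923 -1.259
endloop
endfacet
facet normal -0.305 0.749 -0.588
outer loop
vertex -2.084 3.717 -2.325
vertex -2.517 3.136 -2.841
vertex -3.631 3.923 -1.259
endloop
endfacet
facet normal 0.487 0.654 0.580
outer loop
vertex -3.631 3.923 -1.259
vertex -1.596 2.519 -1.384
vertex -2.084 3.717 -2.325
endloop
endfacet
facet normal 0.819 -0.109 -0.564
outer loop
vertex -2.084 3.717 -2.325
vertex -2.029 1.937 -1.901
vertex -2.517 3.136 -2.841
endloop
endfacet
facet normal 0.819 -0.109 -0.563
outer loop
vertex -1.596 2.519 -1.384
vertex -2.029 1.937 -1.901
vertex -2.084 3.717 -2.325
endloop
endfacet
facet normal -0.882 0.386 -0.270
outer loop
vertex -2.518 -3.932 0.904
vertex -1.568 -2.43 -0.056
vertex -2.485 -4.97 -0.688
endloop
endfacet
facet normal -0.470 -0.744 0.475
outer loop
vertex -1.752 -5.29 -0.464
vertex -2.518 -3.932 0.904
vertex -2.485 -4.97 -0.688
endloop
endfacet
facet normal -0.882 0.386 -0.270
outer loop
vertex -2.485 -4.97 -0.688
vertex -1.568 -2.43 -0.056
vertex -1.535 -3.468 -1.647
endloop
endfacet
facet normal 0.018 -0.546 -0.838
outer loop
vertex -1.535 -3.468 -1.647
vertex -1.752 -5.29 -0.464
vertex -2.485 -4.97 -0.688
endloop
endfacet
facet normal -0.017 0.546 0.837
outer loop
vertex -2.518 -3.932 0.904
vertex -0.835 -2.75 0.168
vertex -1.568 -2.43 -0.056
endloop
endfacet
facet normal -0.469 -0.744 0.476
outer loop
vertex -1.785 -4.252 1.127
vertex -2.518 -3.932 0.904
vertex -1.752 -5.29 -0.464
endloop
endfacet
facet normal -0.017 0.546 0.838
outer loop
vertex -1.785 -4.252 1.127
vertex -0.835 -2.75 0.168
vertex -2.518 -3.932 0.904
endloop
endfacet
facet normal 0.470 0.744 -0.475
outer loop
vertex -1.568 -2.43 -0.056
vertex -0.835 -2.75 0.168
vertex -1.535 -3.468 -1.647
endloop
endfacet
facet normal 0.017 -0.546 -0.838
outer loop
vertex -0.802 -3.788 -1.424
vertex -1.752 -5.29 -0.464
vertex -1.535 -3.468 -1.647
endloop
endfacet
facet normal 0.469 0.744 -0.475
outer loop
vertex -1.535 -3.468 -1.647
vertex -0.835 -2.75 0.168
vertex -0.802 -3.788 -1.424
endloop
endfacet
facet normal 0.882 -0.386 0.270
outer loop
vertex -0.802 -3.788 -1.424
vertex -1.785 -4.252 1.127
vertex -1.752 -5.29 -0.464
endloop
endfacet
facet normal 0.882 -0.386 0.270
outer loop
vertex -0.835 -2.75 0.168
vertex -1.785 -4.252 1.127
vertex -0.802 -3.788 -1.424
endloop
endfacet
facet normal -0.818 -0.506 -0.275
outer loop
vertex -3.499 -0.187 3.593
vertex -4.088 1.065 3.04
vertex -2.787 -0.518 2.085
endloop
endfacet
facet normal 0.395 -0.840 0.371
outer loop
vertex -1.732 0.135 2.44
vertex -3.499 -0.187 3.593
vertex -2.787 -0.518 2.085
endloop
endfacet
facet normal -0.818 -0.505 -0.276
outer loop
vertex -2.787 -0.518 2.085
vertex -4.088 1.065 3.04
vertex -3.375 0.735 1.532
endloop
endfacet
facet normal 0.419 -0.195 -0.887
outer loop
vertex -3.375 0.735 1.532
vertex -1.732 0.135 2.44
vertex -2.787 -0.518 2.085
endloop
endfacet
facet normal -0.419 0.195 0.887
outer loop
vertex -3.499 -0.187 3.593
vertex -3.033 1.718 3.395
vertex -4.088 1.065 3.04
endloop
endfacet
facet normal 0.395 -0.841 0.371
outer loop
vertex -2.445 0.465 3.948
vertex -3.499 -0.187 3.593
vertex -1.732 0.135 2.44
endloop
endfacet
facet normal -0.419 0.195 0.887
outer loop
vertex -2.445 0.465 3.948
vertex -3.033 1.718 3.395
vertex -3.499 -0.187 3.593
endloop
endfacet
facet normal -0.395 0.840 -0.371
outer loop
vertex -4.088 1.065 3.04
vertex -3.033 1.718 3.395
vertex -3.375 0.735 1.532
endloop
endfacet
facet normal 0.419 -0.195 -0.887
outer loop
vertex -2.321 1.387 1.887
vertex -1.732 0.135 2.44
vertex -3.375 0.735 1.532
endloop
endfacet
facet normal -0.395 0.840 -0.371
outer loop
vertex -3.375 0.735 1.532
vertex -3.033 1.718 3.395
vertex -2.321 1.387 1.887
endloop
endfacet
facet normal 0.817 0.506 0.276
outer loop
vertex -2.321 1.387 1.887
vertex -2.445 0.465 3.948
vertex -1.732 0.135 2.44
endloop
endfacet
facet normal 0.818 0.505 0.275
outer loop
vertex -3.033 1.718 3.395
vertex -2.445 0.465 3.948
vertex -2.321 1.387 1.887
endloop
endfacet

endsolid


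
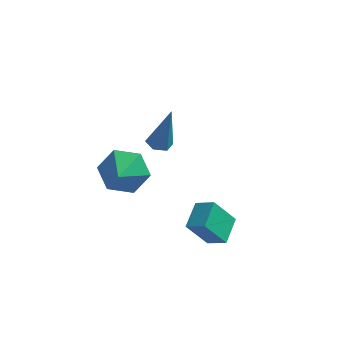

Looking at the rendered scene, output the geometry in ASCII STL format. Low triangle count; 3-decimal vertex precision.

solid 
facet normal -0.237 -0.035 -0.971
outer loop
vertex 1.067 2.337 -2.819
vertex 0.66 2.742 -2.734
vertex 1.201 2.899 -2.872
endloop
endfacet
facet normal 0.973 -0.231 0.010
outer loop
vertex 1.067 2.337 -2.819
vertex 1.201 2.899 -2.872
vertex 1.16 2.818 -0.686
endloop
endfacet
facet normal -0.237 -0.037 -0.971
outer loop
vertex 1.201 2.899 -2.872
vertex 0.66 2.742 -2.734
vertex 0.794 3.304 -2.788
endloop
endfacet
facet normal 0.709 0.704 0.039
outer loop
vertex 1.201 2.899 -2.872
vertex 0.794 3.304 -2.788
vertex 1.16 2.818 -0.686
endloop
endfacet
facet normal -0.237 -0.037 -0.971
outer loop
vertex 0.794 3.304 -2.788
vertex 0.66 2.742 -2.734
vertex 0.253 3.147 -2.65
endloop
endfacet
facet normal -0.209 0.944 0.255
outer loop
vertex 0.794 3.304 -2.788
vertex 0.253 3.147 -2.65
vertex 1.16 2.818 -0.686
endloop
endfacet
facet normal -0.237 -0.037 -0.971
outer loop
vertex 0.253 3.147 -2.65
vertex 0.66 2.742 -2.734
vertex 0.119 2.585 -2.596
endloop
endfacet
facet normal -0.863 0.248 0.440
outer loop
vertex 0.253 3.147 -2.65
vertex 0.119 2.585 -2.596
vertex 1.16 2.818 -0.686
endloop
endfacet
facet normal -0.238 -0.034 -0.971
outer loop
vertex 0.119 2.585 -2.596
vertex 0.66 2.742 -2.734
vertex 0.525 2.18 -2.681
endloop
endfacet
facet normal -0.599 -0.687 0.411
outer loop
vertex 0.119 2.585 -2.596
vertex 0.525 2.18 -2.681
vertex 1.16 2.818 -0.686
endloop
endfacet
facet normal -0.237 -0.035 -0.971
outer loop
vertex 0.525 2.18 -2.681
vertex 0.66 2.742 -2.734
vertex 1.067 2.337 -2.819
endloop
endfacet
facet normal 0.318 -0.928 0.195
outer loop
vertex 0.525 2.18 -2.681
vertex 1.067 2.337 -2.819
vertex 1.16 2.818 -0.686
endloop
endfacet
facet normal -0.541 -0.192 0.819
outer loop
vertex 3.511 -2.764 -2.246
vertex 3.677 -1.616 -1.867
vertex 2.748 -2.507 -2.69
endloop
endfacet
facet normal -0.136 -0.941 -0.311
outer loop
vertex 3.543 -2.224 -3.893
vertex 3.511 -2.764 -2.246
vertex 2.748 -2.507 -2.69
endloop
endfacet
facet normal -0.541 -0.193 0.819
outer loop
vertex 2.748 -2.507 -2.69
vertex 3.677 -1.616 -1.867
vertex 2.913 -1.359 -2.311
endloop
endfacet
facet normal -0.830 0.279 -0.483
outer loop
vertex 2.913 -1.359 -2.311
vertex 3.543 -2.224 -3.893
vertex 2.748 -2.507 -2.69
endloop
endfacet
facet normal 0.830 -0.279 0.483
outer loop
vertex 3.511 -2.764 -2.246
vertex 4.472 -1.333 -3.07
vertex 3.677 -1.616 -1.867
endloop
endfacet
facet normal -0.136 -0.941 -0.311
outer loop
vertex 4.307 -2.481 -3.449
vertex 3.511 -2.764 -2.246
vertex 3.543 -2.224 -3.893
endloop
endfacet
facet normal 0.830 -0.279 0.483
outer loop
vertex 4.307 -2.481 -3.449
vertex 4.472 -1.333 -3.07
vertex 3.511 -2.764 -2.246
endloop
endfacet
facet normal 0.136 0.941 0.311
outer loop
vertex 3.677 -1.616 -1.867
vertex 4.472 -1.333 -3.07
vertex 2.913 -1.359 -2.311
endloop
endfacet
facet normal -0.830 0.280 -0.483
outer loop
vertex 3.709 -1.076 -3.514
vertex 3.543 -2.224 -3.893
vertex 2.913 -1.359 -2.311
endloop
endfacet
facet normal 0.136 0.941 0.311
outer loop
vertex 2.913 -1.359 -2.311
vertex 4.472 -1.333 -3.07
vertex 3.709 -1.076 -3.514
endloop
endfacet
facet normal 0.541 0.192 -0.819
outer loop
vertex 3.709 -1.076 -3.514
vertex 4.307 -2.481 -3.449
vertex 3.543 -2.224 -3.893
endloop
endfacet
facet normal 0.541 0.192 -0.819
outer loop
vertex 4.472 -1.333 -3.07
vertex 4.307 -2.481 -3.449
vertex 3.709 -1.076 -3.514
endloop
endfacet
facet normal -0.022 0.847 -0.530
outer loop
vertex 0.867 -1.691 0.698
vertex 0.316 -2.163 -0.033
vertex -0.162 -1.688 0.746
endloop
endfacet
facet normal 0.046 -0.072 0.996
outer loop
vertex 0.867 -1.691 0.698
vertex -0.162 -1.688 0.746
vertex 0.344 -3.197 0.613
endloop
endfacet
facet normal -0.022 0.848 -0.530
outer loop
vertex -0.162 -1.688 0.746
vertex 0.316 -2.163 -0.033
vertex -0.712 -2.16 0.014
endloop
endfacet
facet normal -0.669 -0.285 0.686
outer loop
vertex -0.162 -1.688 0.746
vertex -0.712 -2.16 0.014
vertex 0.344 -3.197 0.613
endloop
endfacet
facet normal -0.022 0.848 -0.530
outer loop
vertex -0.712 -2.16 0.014
vertex 0.316 -2.163 -0.033
vertex -0.234 -2.635 -0.765
endloop
endfacet
facet normal -0.702 -0.712 0.004
outer loop
vertex -0.712 -2.16 0.014
vertex -0.234 -2.635 -0.765
vertex 0.344 -3.197 0.613
endloop
endfacet
facet normal -0.023 0.848 -0.530
outer loop
vertex -0.234 -2.635 -0.765
vertex 0.316 -2.163 -0.033
vertex 0.795 -2.637 -0.812
endloop
endfacet
facet normal -0.019 -0.929 -0.371
outer loop
vertex -0.234 -2.635 -0.765
vertex 0.795 -2.637 -0.812
vertex 0.344 -3.197 0.613
endloop
endfacet
facet normal -0.023 0.848 -0.530
outer loop
vertex 0.795 -2.637 -0.812
vertex 0.316 -2.163 -0.033
vertex 1.345 -2.165 -0.081
endloop
endfacet
facet normal 0.696 -0.716 -0.061
outer loop
vertex 0.795 -2.637 -0.812
vertex 1.345 -2.165 -0.081
vertex 0.344 -3.197 0.613
endloop
endfacet
facet normal -0.023 0.848 -0.530
outer loop
vertex 1.345 -2.165 -0.081
vertex 0.316 -2.163 -0.033
vertex 0.867 -1.691 0.698
endloop
endfacet
facet normal 0.728 -0.288 0.622
outer loop
vertex 1.345 -2.165 -0.081
vertex 0.867 -1.691 0.698
vertex 0.344 -3.197 0.613
endloop
endfacet

endsolid
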